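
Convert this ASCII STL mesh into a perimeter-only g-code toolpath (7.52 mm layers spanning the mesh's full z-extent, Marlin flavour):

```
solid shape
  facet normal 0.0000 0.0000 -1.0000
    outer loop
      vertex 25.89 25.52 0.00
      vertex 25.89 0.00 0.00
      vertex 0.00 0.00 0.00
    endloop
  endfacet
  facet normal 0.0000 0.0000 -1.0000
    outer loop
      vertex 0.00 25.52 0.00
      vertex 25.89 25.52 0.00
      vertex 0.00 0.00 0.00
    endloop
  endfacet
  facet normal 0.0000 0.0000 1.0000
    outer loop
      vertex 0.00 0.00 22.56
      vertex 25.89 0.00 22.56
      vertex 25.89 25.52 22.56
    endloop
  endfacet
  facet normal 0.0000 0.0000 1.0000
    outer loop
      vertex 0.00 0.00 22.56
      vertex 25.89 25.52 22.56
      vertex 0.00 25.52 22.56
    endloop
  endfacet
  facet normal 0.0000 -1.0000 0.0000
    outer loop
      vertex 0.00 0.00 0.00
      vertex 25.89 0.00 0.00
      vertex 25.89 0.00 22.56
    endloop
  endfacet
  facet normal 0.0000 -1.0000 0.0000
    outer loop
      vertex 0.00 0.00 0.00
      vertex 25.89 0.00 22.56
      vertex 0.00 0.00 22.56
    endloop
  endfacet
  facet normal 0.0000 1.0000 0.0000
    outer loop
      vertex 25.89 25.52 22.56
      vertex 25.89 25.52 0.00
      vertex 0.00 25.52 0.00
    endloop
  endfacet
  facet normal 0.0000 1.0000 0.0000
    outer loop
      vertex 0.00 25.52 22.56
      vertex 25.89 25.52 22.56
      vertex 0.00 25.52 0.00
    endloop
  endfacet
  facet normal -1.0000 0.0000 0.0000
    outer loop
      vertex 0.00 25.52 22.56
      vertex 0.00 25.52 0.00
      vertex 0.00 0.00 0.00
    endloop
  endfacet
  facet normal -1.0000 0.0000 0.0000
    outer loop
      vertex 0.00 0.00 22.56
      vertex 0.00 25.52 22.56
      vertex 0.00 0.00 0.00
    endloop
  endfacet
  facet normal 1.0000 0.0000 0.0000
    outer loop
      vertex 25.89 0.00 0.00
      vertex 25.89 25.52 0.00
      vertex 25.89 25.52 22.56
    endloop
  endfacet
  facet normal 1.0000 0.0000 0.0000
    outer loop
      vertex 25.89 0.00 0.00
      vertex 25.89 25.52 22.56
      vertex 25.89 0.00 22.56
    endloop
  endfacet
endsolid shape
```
; perimeter-only toolpath
G21 ; units = mm
G90 ; absolute positioning
G28 ; home
; layer 1
G0 Z7.52
G0 X0.00 Y0.00
G1 X25.89 Y0.00
G1 X25.89 Y25.52
G1 X0.00 Y25.52
G1 X0.00 Y0.00
; layer 2
G0 Z15.04
G0 X0.00 Y0.00
G1 X25.89 Y0.00
G1 X25.89 Y25.52
G1 X0.00 Y25.52
G1 X0.00 Y0.00
; layer 3
G0 Z22.56
G0 X0.00 Y0.00
G1 X25.89 Y0.00
G1 X25.89 Y25.52
G1 X0.00 Y25.52
G1 X0.00 Y0.00
M2 ; end

The solid is a rectangular box, roughly 25.9 × 25.5 mm footprint and 22.6 mm tall. Slicing at Δz = 7.52 mm — 3 equal slices spanning the solid's height, so layer i sits at z = i·h/3 — gives 3 non-empty perimeters. Each is a 4-segment closed polygon; G0 lifts to the layer z and rapids to the start vertex, then G1 traces the edges.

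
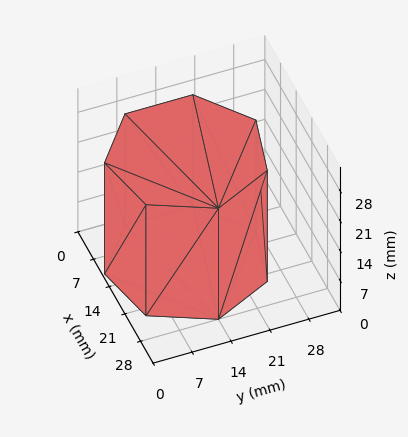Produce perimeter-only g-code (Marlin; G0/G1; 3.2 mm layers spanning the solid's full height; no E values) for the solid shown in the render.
Reading the render: the shape is a regular 7-sided prism (a cylinder approximated with 7 flat sides), circumscribed radius ≈ 14 mm, height ≈ 26 mm (dimensions read to the nearest mm from the axis ticks). For the g-code, the solid's height is divided into equal slices at the stated Δz and each level perimeter traced with G1 moves after a G0 lift.

; perimeter-only toolpath
G21 ; units = mm
G90 ; absolute positioning
G28 ; home
; layer 1
G0 Z3.2
G0 X28.0 Y14.0
G1 X22.7 Y24.9
G1 X10.9 Y27.6
G1 X1.4 Y20.1
G1 X1.4 Y7.9
G1 X10.9 Y0.4
G1 X22.7 Y3.1
G1 X28.0 Y14.0
; layer 2
G0 Z6.5
G0 X28.0 Y14.0
G1 X22.7 Y24.9
G1 X10.9 Y27.6
G1 X1.4 Y20.1
G1 X1.4 Y7.9
G1 X10.9 Y0.4
G1 X22.7 Y3.1
G1 X28.0 Y14.0
; layer 3
G0 Z9.8
G0 X28.0 Y14.0
G1 X22.7 Y24.9
G1 X10.9 Y27.6
G1 X1.4 Y20.1
G1 X1.4 Y7.9
G1 X10.9 Y0.4
G1 X22.7 Y3.1
G1 X28.0 Y14.0
; layer 4
G0 Z13.0
G0 X28.0 Y14.0
G1 X22.7 Y24.9
G1 X10.9 Y27.6
G1 X1.4 Y20.1
G1 X1.4 Y7.9
G1 X10.9 Y0.4
G1 X22.7 Y3.1
G1 X28.0 Y14.0
; layer 5
G0 Z16.2
G0 X28.0 Y14.0
G1 X22.7 Y24.9
G1 X10.9 Y27.6
G1 X1.4 Y20.1
G1 X1.4 Y7.9
G1 X10.9 Y0.4
G1 X22.7 Y3.1
G1 X28.0 Y14.0
; layer 6
G0 Z19.5
G0 X28.0 Y14.0
G1 X22.7 Y24.9
G1 X10.9 Y27.6
G1 X1.4 Y20.1
G1 X1.4 Y7.9
G1 X10.9 Y0.4
G1 X22.7 Y3.1
G1 X28.0 Y14.0
; layer 7
G0 Z22.8
G0 X28.0 Y14.0
G1 X22.7 Y24.9
G1 X10.9 Y27.6
G1 X1.4 Y20.1
G1 X1.4 Y7.9
G1 X10.9 Y0.4
G1 X22.7 Y3.1
G1 X28.0 Y14.0
; layer 8
G0 Z26.0
G0 X28.0 Y14.0
G1 X22.7 Y24.9
G1 X10.9 Y27.6
G1 X1.4 Y20.1
G1 X1.4 Y7.9
G1 X10.9 Y0.4
G1 X22.7 Y3.1
G1 X28.0 Y14.0
M2 ; end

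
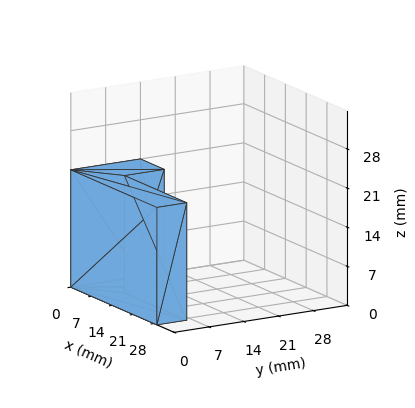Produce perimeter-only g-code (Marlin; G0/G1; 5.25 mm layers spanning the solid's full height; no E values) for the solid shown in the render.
Reading the render: the shape is an L-shaped prism: outer 29 × 14 mm, arm thicknesses ≈ 6 mm (horizontal) and 8 mm (vertical), extruded 21 mm in z (dimensions read to the nearest mm from the axis ticks). For the g-code, the solid's height is divided into equal slices at the stated Δz and each level perimeter traced with G1 moves after a G0 lift.

; perimeter-only toolpath
G21 ; units = mm
G90 ; absolute positioning
G28 ; home
; layer 1
G0 Z5.25
G0 X0.00 Y0.00
G1 X29.00 Y0.00
G1 X29.00 Y6.00
G1 X8.00 Y6.00
G1 X8.00 Y14.00
G1 X0.00 Y14.00
G1 X0.00 Y0.00
; layer 2
G0 Z10.50
G0 X0.00 Y0.00
G1 X29.00 Y0.00
G1 X29.00 Y6.00
G1 X8.00 Y6.00
G1 X8.00 Y14.00
G1 X0.00 Y14.00
G1 X0.00 Y0.00
; layer 3
G0 Z15.75
G0 X0.00 Y0.00
G1 X29.00 Y0.00
G1 X29.00 Y6.00
G1 X8.00 Y6.00
G1 X8.00 Y14.00
G1 X0.00 Y14.00
G1 X0.00 Y0.00
; layer 4
G0 Z21.00
G0 X0.00 Y0.00
G1 X29.00 Y0.00
G1 X29.00 Y6.00
G1 X8.00 Y6.00
G1 X8.00 Y14.00
G1 X0.00 Y14.00
G1 X0.00 Y0.00
M2 ; end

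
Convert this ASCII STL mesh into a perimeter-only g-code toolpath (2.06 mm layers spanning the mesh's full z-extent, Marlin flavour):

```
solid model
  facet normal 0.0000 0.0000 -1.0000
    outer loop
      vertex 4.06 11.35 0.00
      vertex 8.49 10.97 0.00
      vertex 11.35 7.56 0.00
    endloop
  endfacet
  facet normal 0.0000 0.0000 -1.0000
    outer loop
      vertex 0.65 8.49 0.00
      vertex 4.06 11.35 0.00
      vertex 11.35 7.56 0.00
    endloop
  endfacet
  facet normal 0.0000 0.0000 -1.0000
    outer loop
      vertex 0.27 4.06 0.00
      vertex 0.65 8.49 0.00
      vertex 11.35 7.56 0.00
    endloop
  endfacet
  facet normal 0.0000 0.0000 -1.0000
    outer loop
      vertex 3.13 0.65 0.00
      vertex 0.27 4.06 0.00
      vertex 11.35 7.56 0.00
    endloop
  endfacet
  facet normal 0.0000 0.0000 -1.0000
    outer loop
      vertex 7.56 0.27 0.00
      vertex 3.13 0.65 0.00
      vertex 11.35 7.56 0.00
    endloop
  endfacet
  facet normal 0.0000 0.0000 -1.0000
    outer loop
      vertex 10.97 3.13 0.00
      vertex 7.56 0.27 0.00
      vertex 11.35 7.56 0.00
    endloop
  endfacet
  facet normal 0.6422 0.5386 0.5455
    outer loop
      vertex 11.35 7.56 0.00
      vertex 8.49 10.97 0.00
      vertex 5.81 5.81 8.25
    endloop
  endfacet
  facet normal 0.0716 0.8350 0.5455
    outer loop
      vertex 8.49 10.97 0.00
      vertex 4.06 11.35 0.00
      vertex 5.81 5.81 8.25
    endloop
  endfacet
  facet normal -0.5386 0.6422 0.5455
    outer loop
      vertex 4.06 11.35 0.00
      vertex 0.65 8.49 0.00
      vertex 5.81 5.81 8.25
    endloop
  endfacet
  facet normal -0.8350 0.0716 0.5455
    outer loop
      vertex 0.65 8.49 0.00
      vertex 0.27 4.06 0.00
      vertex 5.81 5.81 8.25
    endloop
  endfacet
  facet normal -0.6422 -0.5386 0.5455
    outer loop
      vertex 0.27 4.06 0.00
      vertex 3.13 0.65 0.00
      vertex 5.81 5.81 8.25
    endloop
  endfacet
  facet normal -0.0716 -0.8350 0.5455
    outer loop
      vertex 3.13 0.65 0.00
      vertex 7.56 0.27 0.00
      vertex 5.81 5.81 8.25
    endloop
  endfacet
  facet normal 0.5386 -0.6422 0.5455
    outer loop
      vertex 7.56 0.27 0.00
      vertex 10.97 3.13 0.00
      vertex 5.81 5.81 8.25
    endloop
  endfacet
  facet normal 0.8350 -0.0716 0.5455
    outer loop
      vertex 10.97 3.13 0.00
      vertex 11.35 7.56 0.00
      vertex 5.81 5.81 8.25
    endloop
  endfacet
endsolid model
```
; perimeter-only toolpath
G21 ; units = mm
G90 ; absolute positioning
G28 ; home
; layer 1
G0 Z2.06
G0 X9.96 Y7.12
G1 X7.82 Y9.68
G1 X4.50 Y9.96
G1 X1.94 Y7.82
G1 X1.65 Y4.50
G1 X3.80 Y1.94
G1 X7.12 Y1.65
G1 X9.68 Y3.80
G1 X9.96 Y7.12
; layer 2
G0 Z4.12
G0 X8.58 Y6.68
G1 X7.15 Y8.39
G1 X4.93 Y8.58
G1 X3.23 Y7.15
G1 X3.04 Y4.93
G1 X4.47 Y3.23
G1 X6.68 Y3.04
G1 X8.39 Y4.47
G1 X8.58 Y6.68
; layer 3
G0 Z6.19
G0 X7.20 Y6.25
G1 X6.48 Y7.10
G1 X5.37 Y7.20
G1 X4.52 Y6.48
G1 X4.42 Y5.37
G1 X5.14 Y4.52
G1 X6.25 Y4.42
G1 X7.10 Y5.14
G1 X7.20 Y6.25
M2 ; end

The solid is a regular 8-sided pyramid, base circumscribed radius ≈ 5.81 mm, apex at z ≈ 8.25 mm. Slicing at Δz = 2.06 mm — 4 equal slices spanning the solid's height, so layer i sits at z = i·h/4 — gives 3 non-empty perimeters. Each is a 8-segment closed polygon; G0 lifts to the layer z and rapids to the start vertex, then G1 traces the edges. The cross-section shrinks linearly with z (the slice at the apex is degenerate and omitted).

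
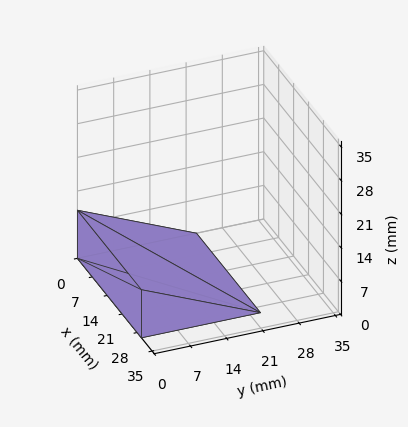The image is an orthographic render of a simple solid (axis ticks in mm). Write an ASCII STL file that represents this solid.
Reading the render: the shape is a wedge (ramp): 30 × 23 mm base, rising to 10 mm along the y=0 edge and sloping linearly to z=0 at y=23 (dimensions read to the nearest mm from the axis ticks). For the STL, each face is triangulated and given an outward normal.

solid part
  facet normal 0.0000 0.0000 -1.0000
    outer loop
      vertex 30.0 23.0 0.0
      vertex 30.0 0.0 0.0
      vertex 0.0 0.0 0.0
    endloop
  endfacet
  facet normal 0.0000 0.0000 -1.0000
    outer loop
      vertex 0.0 23.0 0.0
      vertex 30.0 23.0 0.0
      vertex 0.0 0.0 0.0
    endloop
  endfacet
  facet normal 0.0000 -1.0000 0.0000
    outer loop
      vertex 0.0 0.0 0.0
      vertex 30.0 0.0 0.0
      vertex 30.0 0.0 10.0
    endloop
  endfacet
  facet normal 0.0000 -1.0000 0.0000
    outer loop
      vertex 0.0 0.0 0.0
      vertex 30.0 0.0 10.0
      vertex 0.0 0.0 10.0
    endloop
  endfacet
  facet normal 0.0000 0.3987 0.9171
    outer loop
      vertex 0.0 0.0 10.0
      vertex 30.0 0.0 10.0
      vertex 30.0 23.0 0.0
    endloop
  endfacet
  facet normal 0.0000 0.3987 0.9171
    outer loop
      vertex 0.0 0.0 10.0
      vertex 30.0 23.0 0.0
      vertex 0.0 23.0 0.0
    endloop
  endfacet
  facet normal -1.0000 0.0000 0.0000
    outer loop
      vertex 0.0 0.0 10.0
      vertex 0.0 23.0 0.0
      vertex 0.0 0.0 0.0
    endloop
  endfacet
  facet normal 1.0000 0.0000 0.0000
    outer loop
      vertex 30.0 0.0 0.0
      vertex 30.0 23.0 0.0
      vertex 30.0 0.0 10.0
    endloop
  endfacet
endsolid part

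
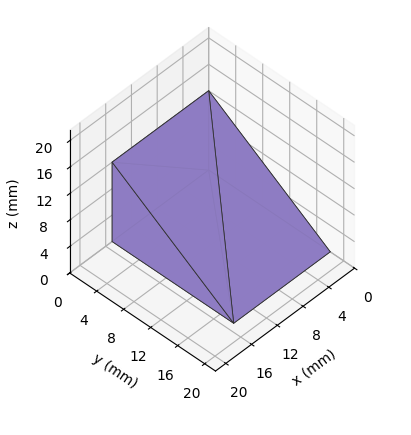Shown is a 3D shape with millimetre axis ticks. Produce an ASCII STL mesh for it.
Reading the render: the shape is a wedge (ramp): 15 × 18 mm base, rising to 12 mm along the y=0 edge and sloping linearly to z=0 at y=18 (dimensions read to the nearest mm from the axis ticks). For the STL, each face is triangulated and given an outward normal.

solid part
  facet normal 0.0000 0.0000 -1.0000
    outer loop
      vertex 15.000 18.000 0.000
      vertex 15.000 0.000 0.000
      vertex 0.000 0.000 0.000
    endloop
  endfacet
  facet normal 0.0000 0.0000 -1.0000
    outer loop
      vertex 0.000 18.000 0.000
      vertex 15.000 18.000 0.000
      vertex 0.000 0.000 0.000
    endloop
  endfacet
  facet normal 0.0000 -1.0000 0.0000
    outer loop
      vertex 0.000 0.000 0.000
      vertex 15.000 0.000 0.000
      vertex 15.000 0.000 12.000
    endloop
  endfacet
  facet normal 0.0000 -1.0000 0.0000
    outer loop
      vertex 0.000 0.000 0.000
      vertex 15.000 0.000 12.000
      vertex 0.000 0.000 12.000
    endloop
  endfacet
  facet normal 0.0000 0.5547 0.8321
    outer loop
      vertex 0.000 0.000 12.000
      vertex 15.000 0.000 12.000
      vertex 15.000 18.000 0.000
    endloop
  endfacet
  facet normal 0.0000 0.5547 0.8321
    outer loop
      vertex 0.000 0.000 12.000
      vertex 15.000 18.000 0.000
      vertex 0.000 18.000 0.000
    endloop
  endfacet
  facet normal -1.0000 0.0000 0.0000
    outer loop
      vertex 0.000 0.000 12.000
      vertex 0.000 18.000 0.000
      vertex 0.000 0.000 0.000
    endloop
  endfacet
  facet normal 1.0000 0.0000 0.0000
    outer loop
      vertex 15.000 0.000 0.000
      vertex 15.000 18.000 0.000
      vertex 15.000 0.000 12.000
    endloop
  endfacet
endsolid part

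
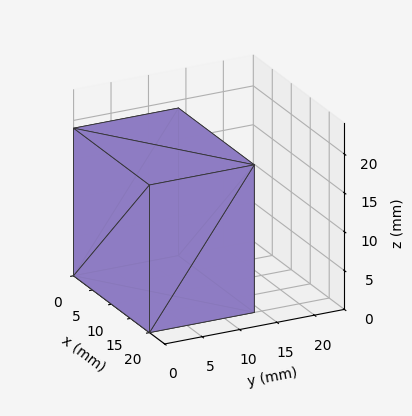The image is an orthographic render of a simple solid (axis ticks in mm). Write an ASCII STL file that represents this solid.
Reading the render: the shape is a rectangular box, roughly 20 × 14 mm footprint and 19 mm tall (dimensions read to the nearest mm from the axis ticks). For the STL, each face is triangulated and given an outward normal.

solid part
  facet normal 0.0000 0.0000 -1.0000
    outer loop
      vertex 20.000 14.000 0.000
      vertex 20.000 0.000 0.000
      vertex 0.000 0.000 0.000
    endloop
  endfacet
  facet normal 0.0000 0.0000 -1.0000
    outer loop
      vertex 0.000 14.000 0.000
      vertex 20.000 14.000 0.000
      vertex 0.000 0.000 0.000
    endloop
  endfacet
  facet normal 0.0000 0.0000 1.0000
    outer loop
      vertex 0.000 0.000 19.000
      vertex 20.000 0.000 19.000
      vertex 20.000 14.000 19.000
    endloop
  endfacet
  facet normal 0.0000 0.0000 1.0000
    outer loop
      vertex 0.000 0.000 19.000
      vertex 20.000 14.000 19.000
      vertex 0.000 14.000 19.000
    endloop
  endfacet
  facet normal 0.0000 -1.0000 0.0000
    outer loop
      vertex 0.000 0.000 0.000
      vertex 20.000 0.000 0.000
      vertex 20.000 0.000 19.000
    endloop
  endfacet
  facet normal 0.0000 -1.0000 0.0000
    outer loop
      vertex 0.000 0.000 0.000
      vertex 20.000 0.000 19.000
      vertex 0.000 0.000 19.000
    endloop
  endfacet
  facet normal 0.0000 1.0000 0.0000
    outer loop
      vertex 20.000 14.000 19.000
      vertex 20.000 14.000 0.000
      vertex 0.000 14.000 0.000
    endloop
  endfacet
  facet normal 0.0000 1.0000 0.0000
    outer loop
      vertex 0.000 14.000 19.000
      vertex 20.000 14.000 19.000
      vertex 0.000 14.000 0.000
    endloop
  endfacet
  facet normal -1.0000 0.0000 0.0000
    outer loop
      vertex 0.000 14.000 19.000
      vertex 0.000 14.000 0.000
      vertex 0.000 0.000 0.000
    endloop
  endfacet
  facet normal -1.0000 0.0000 0.0000
    outer loop
      vertex 0.000 0.000 19.000
      vertex 0.000 14.000 19.000
      vertex 0.000 0.000 0.000
    endloop
  endfacet
  facet normal 1.0000 0.0000 0.0000
    outer loop
      vertex 20.000 0.000 0.000
      vertex 20.000 14.000 0.000
      vertex 20.000 14.000 19.000
    endloop
  endfacet
  facet normal 1.0000 0.0000 0.0000
    outer loop
      vertex 20.000 0.000 0.000
      vertex 20.000 14.000 19.000
      vertex 20.000 0.000 19.000
    endloop
  endfacet
endsolid part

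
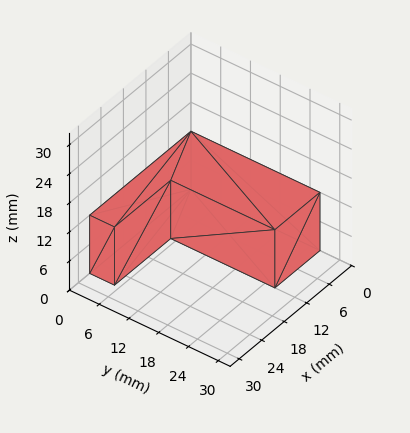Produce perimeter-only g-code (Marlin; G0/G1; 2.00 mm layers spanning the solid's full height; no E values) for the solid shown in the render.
Reading the render: the shape is an L-shaped prism: outer 27 × 26 mm, arm thicknesses ≈ 5 mm (horizontal) and 12 mm (vertical), extruded 12 mm in z (dimensions read to the nearest mm from the axis ticks). For the g-code, the solid's height is divided into equal slices at the stated Δz and each level perimeter traced with G1 moves after a G0 lift.

; perimeter-only toolpath
G21 ; units = mm
G90 ; absolute positioning
G28 ; home
; layer 1
G0 Z2.00
G0 X0.00 Y0.00
G1 X27.00 Y0.00
G1 X27.00 Y5.00
G1 X12.00 Y5.00
G1 X12.00 Y26.00
G1 X0.00 Y26.00
G1 X0.00 Y0.00
; layer 2
G0 Z4.00
G0 X0.00 Y0.00
G1 X27.00 Y0.00
G1 X27.00 Y5.00
G1 X12.00 Y5.00
G1 X12.00 Y26.00
G1 X0.00 Y26.00
G1 X0.00 Y0.00
; layer 3
G0 Z6.00
G0 X0.00 Y0.00
G1 X27.00 Y0.00
G1 X27.00 Y5.00
G1 X12.00 Y5.00
G1 X12.00 Y26.00
G1 X0.00 Y26.00
G1 X0.00 Y0.00
; layer 4
G0 Z8.00
G0 X0.00 Y0.00
G1 X27.00 Y0.00
G1 X27.00 Y5.00
G1 X12.00 Y5.00
G1 X12.00 Y26.00
G1 X0.00 Y26.00
G1 X0.00 Y0.00
; layer 5
G0 Z10.00
G0 X0.00 Y0.00
G1 X27.00 Y0.00
G1 X27.00 Y5.00
G1 X12.00 Y5.00
G1 X12.00 Y26.00
G1 X0.00 Y26.00
G1 X0.00 Y0.00
; layer 6
G0 Z12.00
G0 X0.00 Y0.00
G1 X27.00 Y0.00
G1 X27.00 Y5.00
G1 X12.00 Y5.00
G1 X12.00 Y26.00
G1 X0.00 Y26.00
G1 X0.00 Y0.00
M2 ; end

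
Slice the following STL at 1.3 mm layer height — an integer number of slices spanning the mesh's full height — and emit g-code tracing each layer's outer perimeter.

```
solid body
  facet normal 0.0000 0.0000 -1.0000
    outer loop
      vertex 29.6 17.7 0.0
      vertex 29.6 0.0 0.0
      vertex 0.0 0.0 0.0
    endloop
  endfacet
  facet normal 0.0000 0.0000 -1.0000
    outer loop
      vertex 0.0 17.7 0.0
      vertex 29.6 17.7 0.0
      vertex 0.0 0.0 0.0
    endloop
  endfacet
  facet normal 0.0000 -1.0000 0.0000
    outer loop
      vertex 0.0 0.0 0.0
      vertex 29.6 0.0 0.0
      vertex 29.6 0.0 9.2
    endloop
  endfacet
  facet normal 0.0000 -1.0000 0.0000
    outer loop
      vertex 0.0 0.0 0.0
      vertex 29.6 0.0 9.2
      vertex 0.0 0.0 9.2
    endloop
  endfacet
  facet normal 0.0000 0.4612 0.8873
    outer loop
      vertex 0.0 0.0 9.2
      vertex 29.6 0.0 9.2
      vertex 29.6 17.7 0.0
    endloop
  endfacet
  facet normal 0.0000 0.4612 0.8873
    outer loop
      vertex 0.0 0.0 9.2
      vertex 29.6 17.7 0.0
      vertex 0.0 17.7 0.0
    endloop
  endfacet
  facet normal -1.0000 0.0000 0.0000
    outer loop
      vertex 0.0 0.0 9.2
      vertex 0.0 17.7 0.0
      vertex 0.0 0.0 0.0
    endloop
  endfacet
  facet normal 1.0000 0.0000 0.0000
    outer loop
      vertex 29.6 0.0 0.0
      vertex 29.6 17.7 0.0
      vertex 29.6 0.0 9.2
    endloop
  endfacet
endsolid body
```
; perimeter-only toolpath
G21 ; units = mm
G90 ; absolute positioning
G28 ; home
; layer 1
G0 Z1.3
G0 X0.0 Y0.0
G1 X29.6 Y0.0
G1 X29.6 Y15.2
G1 X0.0 Y15.2
G1 X0.0 Y0.0
; layer 2
G0 Z2.6
G0 X0.0 Y0.0
G1 X29.6 Y0.0
G1 X29.6 Y12.6
G1 X0.0 Y12.6
G1 X0.0 Y0.0
; layer 3
G0 Z3.9
G0 X0.0 Y0.0
G1 X29.6 Y0.0
G1 X29.6 Y10.1
G1 X0.0 Y10.1
G1 X0.0 Y0.0
; layer 4
G0 Z5.3
G0 X0.0 Y0.0
G1 X29.6 Y0.0
G1 X29.6 Y7.6
G1 X0.0 Y7.6
G1 X0.0 Y0.0
; layer 5
G0 Z6.6
G0 X0.0 Y0.0
G1 X29.6 Y0.0
G1 X29.6 Y5.1
G1 X0.0 Y5.1
G1 X0.0 Y0.0
; layer 6
G0 Z7.9
G0 X0.0 Y0.0
G1 X29.6 Y0.0
G1 X29.6 Y2.5
G1 X0.0 Y2.5
G1 X0.0 Y0.0
M2 ; end

The solid is a wedge (ramp): 29.6 × 17.7 mm base, rising to 9.2 mm along the y=0 edge and sloping linearly to z=0 at y=17.7. Slicing at Δz = 1.3 mm — 7 equal slices spanning the solid's height, so layer i sits at z = i·h/7 — gives 6 non-empty perimeters. Each is a 4-segment closed polygon; G0 lifts to the layer z and rapids to the start vertex, then G1 traces the edges. The cross-section shrinks linearly with z (the slice at the apex is degenerate and omitted).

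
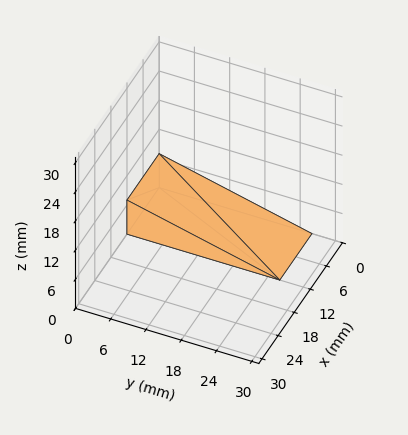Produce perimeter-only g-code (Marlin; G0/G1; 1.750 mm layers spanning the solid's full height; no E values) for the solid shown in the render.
Reading the render: the shape is a wedge (ramp): 12 × 26 mm base, rising to 7 mm along the y=0 edge and sloping linearly to z=0 at y=26 (dimensions read to the nearest mm from the axis ticks). For the g-code, the solid's height is divided into equal slices at the stated Δz and each level perimeter traced with G1 moves after a G0 lift.

; perimeter-only toolpath
G21 ; units = mm
G90 ; absolute positioning
G28 ; home
; layer 1
G0 Z1.750
G0 X0.000 Y0.000
G1 X12.000 Y0.000
G1 X12.000 Y19.500
G1 X0.000 Y19.500
G1 X0.000 Y0.000
; layer 2
G0 Z3.500
G0 X0.000 Y0.000
G1 X12.000 Y0.000
G1 X12.000 Y13.000
G1 X0.000 Y13.000
G1 X0.000 Y0.000
; layer 3
G0 Z5.250
G0 X0.000 Y0.000
G1 X12.000 Y0.000
G1 X12.000 Y6.500
G1 X0.000 Y6.500
G1 X0.000 Y0.000
M2 ; end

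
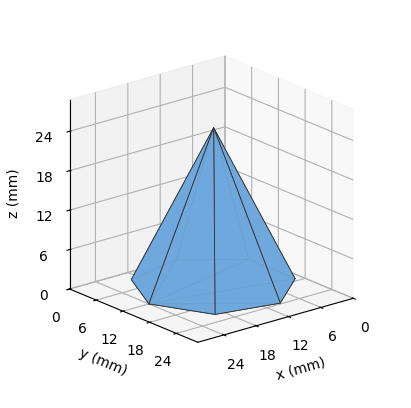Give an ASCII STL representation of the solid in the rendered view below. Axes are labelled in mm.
Reading the render: the shape is a regular 7-sided pyramid, base circumscribed radius ≈ 12 mm, apex at z ≈ 24 mm (dimensions read to the nearest mm from the axis ticks). For the STL, each face is triangulated and given an outward normal.

solid part
  facet normal 0.0000 0.0000 -1.0000
    outer loop
      vertex 9.3 23.7 0.0
      vertex 19.5 21.4 0.0
      vertex 24.0 12.0 0.0
    endloop
  endfacet
  facet normal 0.0000 0.0000 -1.0000
    outer loop
      vertex 1.2 17.2 0.0
      vertex 9.3 23.7 0.0
      vertex 24.0 12.0 0.0
    endloop
  endfacet
  facet normal 0.0000 0.0000 -1.0000
    outer loop
      vertex 1.2 6.8 0.0
      vertex 1.2 17.2 0.0
      vertex 24.0 12.0 0.0
    endloop
  endfacet
  facet normal 0.0000 0.0000 -1.0000
    outer loop
      vertex 9.3 0.3 0.0
      vertex 1.2 6.8 0.0
      vertex 24.0 12.0 0.0
    endloop
  endfacet
  facet normal 0.0000 0.0000 -1.0000
    outer loop
      vertex 19.5 2.6 0.0
      vertex 9.3 0.3 0.0
      vertex 24.0 12.0 0.0
    endloop
  endfacet
  facet normal 0.8222 0.3936 0.4111
    outer loop
      vertex 24.0 12.0 0.0
      vertex 19.5 21.4 0.0
      vertex 12.0 12.0 24.0
    endloop
  endfacet
  facet normal 0.2005 0.8893 0.4110
    outer loop
      vertex 19.5 21.4 0.0
      vertex 9.3 23.7 0.0
      vertex 12.0 12.0 24.0
    endloop
  endfacet
  facet normal -0.5706 0.7111 0.4108
    outer loop
      vertex 9.3 23.7 0.0
      vertex 1.2 17.2 0.0
      vertex 12.0 12.0 24.0
    endloop
  endfacet
  facet normal -0.9119 0.0000 0.4104
    outer loop
      vertex 1.2 17.2 0.0
      vertex 1.2 6.8 0.0
      vertex 12.0 12.0 24.0
    endloop
  endfacet
  facet normal -0.5706 -0.7111 0.4108
    outer loop
      vertex 1.2 6.8 0.0
      vertex 9.3 0.3 0.0
      vertex 12.0 12.0 24.0
    endloop
  endfacet
  facet normal 0.2005 -0.8893 0.4110
    outer loop
      vertex 9.3 0.3 0.0
      vertex 19.5 2.6 0.0
      vertex 12.0 12.0 24.0
    endloop
  endfacet
  facet normal 0.8222 -0.3936 0.4111
    outer loop
      vertex 19.5 2.6 0.0
      vertex 24.0 12.0 0.0
      vertex 12.0 12.0 24.0
    endloop
  endfacet
endsolid part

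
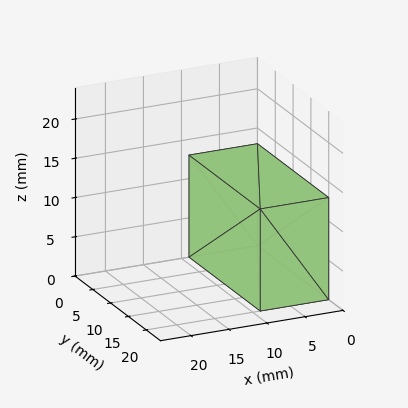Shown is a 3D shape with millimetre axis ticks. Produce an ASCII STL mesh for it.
Reading the render: the shape is a rectangular box, roughly 9 × 20 mm footprint and 13 mm tall (dimensions read to the nearest mm from the axis ticks). For the STL, each face is triangulated and given an outward normal.

solid part
  facet normal 0.0000 0.0000 -1.0000
    outer loop
      vertex 9.000 20.000 0.000
      vertex 9.000 0.000 0.000
      vertex 0.000 0.000 0.000
    endloop
  endfacet
  facet normal 0.0000 0.0000 -1.0000
    outer loop
      vertex 0.000 20.000 0.000
      vertex 9.000 20.000 0.000
      vertex 0.000 0.000 0.000
    endloop
  endfacet
  facet normal 0.0000 0.0000 1.0000
    outer loop
      vertex 0.000 0.000 13.000
      vertex 9.000 0.000 13.000
      vertex 9.000 20.000 13.000
    endloop
  endfacet
  facet normal 0.0000 0.0000 1.0000
    outer loop
      vertex 0.000 0.000 13.000
      vertex 9.000 20.000 13.000
      vertex 0.000 20.000 13.000
    endloop
  endfacet
  facet normal 0.0000 -1.0000 0.0000
    outer loop
      vertex 0.000 0.000 0.000
      vertex 9.000 0.000 0.000
      vertex 9.000 0.000 13.000
    endloop
  endfacet
  facet normal 0.0000 -1.0000 0.0000
    outer loop
      vertex 0.000 0.000 0.000
      vertex 9.000 0.000 13.000
      vertex 0.000 0.000 13.000
    endloop
  endfacet
  facet normal 0.0000 1.0000 0.0000
    outer loop
      vertex 9.000 20.000 13.000
      vertex 9.000 20.000 0.000
      vertex 0.000 20.000 0.000
    endloop
  endfacet
  facet normal 0.0000 1.0000 0.0000
    outer loop
      vertex 0.000 20.000 13.000
      vertex 9.000 20.000 13.000
      vertex 0.000 20.000 0.000
    endloop
  endfacet
  facet normal -1.0000 0.0000 0.0000
    outer loop
      vertex 0.000 20.000 13.000
      vertex 0.000 20.000 0.000
      vertex 0.000 0.000 0.000
    endloop
  endfacet
  facet normal -1.0000 0.0000 0.0000
    outer loop
      vertex 0.000 0.000 13.000
      vertex 0.000 20.000 13.000
      vertex 0.000 0.000 0.000
    endloop
  endfacet
  facet normal 1.0000 0.0000 0.0000
    outer loop
      vertex 9.000 0.000 0.000
      vertex 9.000 20.000 0.000
      vertex 9.000 20.000 13.000
    endloop
  endfacet
  facet normal 1.0000 0.0000 0.0000
    outer loop
      vertex 9.000 0.000 0.000
      vertex 9.000 20.000 13.000
      vertex 9.000 0.000 13.000
    endloop
  endfacet
endsolid part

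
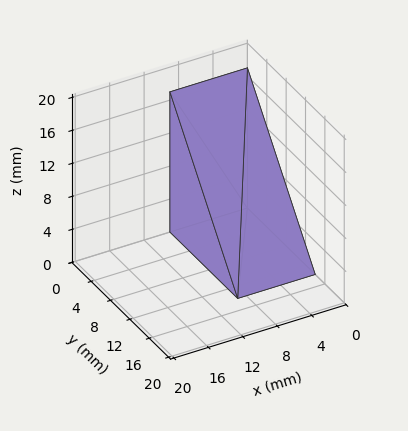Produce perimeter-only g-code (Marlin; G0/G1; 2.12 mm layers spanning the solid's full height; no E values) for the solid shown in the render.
Reading the render: the shape is a wedge (ramp): 9 × 14 mm base, rising to 17 mm along the y=0 edge and sloping linearly to z=0 at y=14 (dimensions read to the nearest mm from the axis ticks). For the g-code, the solid's height is divided into equal slices at the stated Δz and each level perimeter traced with G1 moves after a G0 lift.

; perimeter-only toolpath
G21 ; units = mm
G90 ; absolute positioning
G28 ; home
; layer 1
G0 Z2.12
G0 X0.00 Y0.00
G1 X9.00 Y0.00
G1 X9.00 Y12.25
G1 X0.00 Y12.25
G1 X0.00 Y0.00
; layer 2
G0 Z4.25
G0 X0.00 Y0.00
G1 X9.00 Y0.00
G1 X9.00 Y10.50
G1 X0.00 Y10.50
G1 X0.00 Y0.00
; layer 3
G0 Z6.38
G0 X0.00 Y0.00
G1 X9.00 Y0.00
G1 X9.00 Y8.75
G1 X0.00 Y8.75
G1 X0.00 Y0.00
; layer 4
G0 Z8.50
G0 X0.00 Y0.00
G1 X9.00 Y0.00
G1 X9.00 Y7.00
G1 X0.00 Y7.00
G1 X0.00 Y0.00
; layer 5
G0 Z10.62
G0 X0.00 Y0.00
G1 X9.00 Y0.00
G1 X9.00 Y5.25
G1 X0.00 Y5.25
G1 X0.00 Y0.00
; layer 6
G0 Z12.75
G0 X0.00 Y0.00
G1 X9.00 Y0.00
G1 X9.00 Y3.50
G1 X0.00 Y3.50
G1 X0.00 Y0.00
; layer 7
G0 Z14.88
G0 X0.00 Y0.00
G1 X9.00 Y0.00
G1 X9.00 Y1.75
G1 X0.00 Y1.75
G1 X0.00 Y0.00
M2 ; end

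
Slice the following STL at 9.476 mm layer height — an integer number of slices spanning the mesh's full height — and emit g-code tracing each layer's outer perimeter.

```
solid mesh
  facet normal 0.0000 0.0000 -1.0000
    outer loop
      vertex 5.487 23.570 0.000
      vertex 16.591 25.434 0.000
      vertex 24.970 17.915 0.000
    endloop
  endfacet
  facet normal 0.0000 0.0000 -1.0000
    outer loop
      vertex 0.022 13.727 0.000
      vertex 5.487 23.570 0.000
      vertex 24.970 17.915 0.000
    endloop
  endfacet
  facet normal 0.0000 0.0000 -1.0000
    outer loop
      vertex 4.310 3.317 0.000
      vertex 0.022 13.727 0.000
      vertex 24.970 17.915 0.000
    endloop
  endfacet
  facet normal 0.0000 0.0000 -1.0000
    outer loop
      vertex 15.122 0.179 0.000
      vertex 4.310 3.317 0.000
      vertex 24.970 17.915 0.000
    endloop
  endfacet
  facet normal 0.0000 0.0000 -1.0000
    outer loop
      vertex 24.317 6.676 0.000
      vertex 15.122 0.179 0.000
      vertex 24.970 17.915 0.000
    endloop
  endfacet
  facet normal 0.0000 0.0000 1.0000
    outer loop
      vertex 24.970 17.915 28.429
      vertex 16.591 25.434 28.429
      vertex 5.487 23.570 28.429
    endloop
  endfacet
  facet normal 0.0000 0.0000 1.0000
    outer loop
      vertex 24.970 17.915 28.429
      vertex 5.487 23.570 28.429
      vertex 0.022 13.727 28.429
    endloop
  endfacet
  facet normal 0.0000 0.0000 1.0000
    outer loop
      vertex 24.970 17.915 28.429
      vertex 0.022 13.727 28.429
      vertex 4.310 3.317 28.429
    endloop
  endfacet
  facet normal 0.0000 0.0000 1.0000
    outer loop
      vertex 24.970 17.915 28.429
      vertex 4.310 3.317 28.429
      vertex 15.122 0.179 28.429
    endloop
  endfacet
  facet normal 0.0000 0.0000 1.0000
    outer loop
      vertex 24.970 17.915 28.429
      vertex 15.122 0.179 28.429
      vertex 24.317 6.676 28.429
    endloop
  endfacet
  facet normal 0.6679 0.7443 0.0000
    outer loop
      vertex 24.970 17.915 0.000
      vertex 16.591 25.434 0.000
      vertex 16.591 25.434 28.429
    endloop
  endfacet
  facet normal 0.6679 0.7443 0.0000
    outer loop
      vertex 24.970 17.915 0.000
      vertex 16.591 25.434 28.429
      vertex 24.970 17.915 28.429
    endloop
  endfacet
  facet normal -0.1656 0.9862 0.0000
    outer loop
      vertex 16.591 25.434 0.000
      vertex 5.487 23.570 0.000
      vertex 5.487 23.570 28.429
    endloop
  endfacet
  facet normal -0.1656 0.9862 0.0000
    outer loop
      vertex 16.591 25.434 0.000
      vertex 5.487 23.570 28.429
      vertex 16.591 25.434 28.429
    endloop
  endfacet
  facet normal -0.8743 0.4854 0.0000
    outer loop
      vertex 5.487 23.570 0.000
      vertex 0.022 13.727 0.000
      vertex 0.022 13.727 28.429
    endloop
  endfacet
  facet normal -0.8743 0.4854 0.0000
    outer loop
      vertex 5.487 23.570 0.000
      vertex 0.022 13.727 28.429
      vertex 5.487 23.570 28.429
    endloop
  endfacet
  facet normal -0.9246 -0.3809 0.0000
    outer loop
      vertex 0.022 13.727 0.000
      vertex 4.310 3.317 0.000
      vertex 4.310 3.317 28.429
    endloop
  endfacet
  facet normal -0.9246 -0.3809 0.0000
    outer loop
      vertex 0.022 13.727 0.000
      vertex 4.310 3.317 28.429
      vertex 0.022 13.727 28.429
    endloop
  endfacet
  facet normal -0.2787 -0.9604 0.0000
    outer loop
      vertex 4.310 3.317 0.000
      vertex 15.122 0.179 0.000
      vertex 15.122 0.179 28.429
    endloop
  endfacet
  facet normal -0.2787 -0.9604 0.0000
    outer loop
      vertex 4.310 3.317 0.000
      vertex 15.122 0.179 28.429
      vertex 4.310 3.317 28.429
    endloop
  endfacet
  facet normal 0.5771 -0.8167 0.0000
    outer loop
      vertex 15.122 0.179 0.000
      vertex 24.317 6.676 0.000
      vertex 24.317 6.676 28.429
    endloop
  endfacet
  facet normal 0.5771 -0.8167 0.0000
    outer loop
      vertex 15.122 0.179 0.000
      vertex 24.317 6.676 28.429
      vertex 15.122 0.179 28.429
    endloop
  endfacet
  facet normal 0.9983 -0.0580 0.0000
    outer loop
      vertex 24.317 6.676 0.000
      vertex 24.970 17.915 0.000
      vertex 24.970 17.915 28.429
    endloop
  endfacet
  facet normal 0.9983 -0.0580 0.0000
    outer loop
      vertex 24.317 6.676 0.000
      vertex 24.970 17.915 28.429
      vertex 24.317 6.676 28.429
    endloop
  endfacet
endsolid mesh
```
; perimeter-only toolpath
G21 ; units = mm
G90 ; absolute positioning
G28 ; home
; layer 1
G0 Z9.476
G0 X24.970 Y17.915
G1 X16.591 Y25.434
G1 X5.487 Y23.570
G1 X0.022 Y13.727
G1 X4.310 Y3.317
G1 X15.122 Y0.179
G1 X24.317 Y6.676
G1 X24.970 Y17.915
; layer 2
G0 Z18.953
G0 X24.970 Y17.915
G1 X16.591 Y25.434
G1 X5.487 Y23.570
G1 X0.022 Y13.727
G1 X4.310 Y3.317
G1 X15.122 Y0.179
G1 X24.317 Y6.676
G1 X24.970 Y17.915
; layer 3
G0 Z28.429
G0 X24.970 Y17.915
G1 X16.591 Y25.434
G1 X5.487 Y23.570
G1 X0.022 Y13.727
G1 X4.310 Y3.317
G1 X15.122 Y0.179
G1 X24.317 Y6.676
G1 X24.970 Y17.915
M2 ; end

The solid is a regular 7-sided prism (a cylinder approximated with 7 flat sides), circumscribed radius ≈ 13 mm, height ≈ 28.4 mm. Slicing at Δz = 9.476 mm — 3 equal slices spanning the solid's height, so layer i sits at z = i·h/3 — gives 3 non-empty perimeters. Each is a 7-segment closed polygon; G0 lifts to the layer z and rapids to the start vertex, then G1 traces the edges.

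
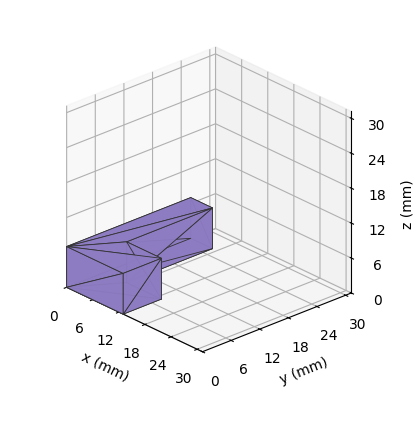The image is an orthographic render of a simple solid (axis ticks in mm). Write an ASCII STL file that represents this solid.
Reading the render: the shape is an L-shaped prism: outer 13 × 26 mm, arm thicknesses ≈ 8 mm (horizontal) and 5 mm (vertical), extruded 7 mm in z (dimensions read to the nearest mm from the axis ticks). For the STL, each face is triangulated and given an outward normal.

solid part
  facet normal 0.0000 0.0000 -1.0000
    outer loop
      vertex 13.000 8.000 0.000
      vertex 13.000 0.000 0.000
      vertex 0.000 0.000 0.000
    endloop
  endfacet
  facet normal 0.0000 0.0000 -1.0000
    outer loop
      vertex 5.000 8.000 0.000
      vertex 13.000 8.000 0.000
      vertex 0.000 0.000 0.000
    endloop
  endfacet
  facet normal 0.0000 0.0000 -1.0000
    outer loop
      vertex 5.000 26.000 0.000
      vertex 5.000 8.000 0.000
      vertex 0.000 0.000 0.000
    endloop
  endfacet
  facet normal 0.0000 0.0000 -1.0000
    outer loop
      vertex 0.000 26.000 0.000
      vertex 5.000 26.000 0.000
      vertex 0.000 0.000 0.000
    endloop
  endfacet
  facet normal 0.0000 0.0000 1.0000
    outer loop
      vertex 0.000 0.000 7.000
      vertex 13.000 0.000 7.000
      vertex 13.000 8.000 7.000
    endloop
  endfacet
  facet normal 0.0000 0.0000 1.0000
    outer loop
      vertex 0.000 0.000 7.000
      vertex 13.000 8.000 7.000
      vertex 5.000 8.000 7.000
    endloop
  endfacet
  facet normal 0.0000 0.0000 1.0000
    outer loop
      vertex 0.000 0.000 7.000
      vertex 5.000 8.000 7.000
      vertex 5.000 26.000 7.000
    endloop
  endfacet
  facet normal 0.0000 0.0000 1.0000
    outer loop
      vertex 0.000 0.000 7.000
      vertex 5.000 26.000 7.000
      vertex 0.000 26.000 7.000
    endloop
  endfacet
  facet normal 0.0000 -1.0000 0.0000
    outer loop
      vertex 0.000 0.000 0.000
      vertex 13.000 0.000 0.000
      vertex 13.000 0.000 7.000
    endloop
  endfacet
  facet normal 0.0000 -1.0000 0.0000
    outer loop
      vertex 0.000 0.000 0.000
      vertex 13.000 0.000 7.000
      vertex 0.000 0.000 7.000
    endloop
  endfacet
  facet normal 1.0000 0.0000 0.0000
    outer loop
      vertex 13.000 0.000 0.000
      vertex 13.000 8.000 0.000
      vertex 13.000 8.000 7.000
    endloop
  endfacet
  facet normal 1.0000 0.0000 0.0000
    outer loop
      vertex 13.000 0.000 0.000
      vertex 13.000 8.000 7.000
      vertex 13.000 0.000 7.000
    endloop
  endfacet
  facet normal 0.0000 1.0000 0.0000
    outer loop
      vertex 13.000 8.000 0.000
      vertex 5.000 8.000 0.000
      vertex 5.000 8.000 7.000
    endloop
  endfacet
  facet normal 0.0000 1.0000 0.0000
    outer loop
      vertex 13.000 8.000 0.000
      vertex 5.000 8.000 7.000
      vertex 13.000 8.000 7.000
    endloop
  endfacet
  facet normal 1.0000 0.0000 0.0000
    outer loop
      vertex 5.000 8.000 0.000
      vertex 5.000 26.000 0.000
      vertex 5.000 26.000 7.000
    endloop
  endfacet
  facet normal 1.0000 0.0000 0.0000
    outer loop
      vertex 5.000 8.000 0.000
      vertex 5.000 26.000 7.000
      vertex 5.000 8.000 7.000
    endloop
  endfacet
  facet normal 0.0000 1.0000 0.0000
    outer loop
      vertex 5.000 26.000 0.000
      vertex 0.000 26.000 0.000
      vertex 0.000 26.000 7.000
    endloop
  endfacet
  facet normal 0.0000 1.0000 0.0000
    outer loop
      vertex 5.000 26.000 0.000
      vertex 0.000 26.000 7.000
      vertex 5.000 26.000 7.000
    endloop
  endfacet
  facet normal -1.0000 0.0000 0.0000
    outer loop
      vertex 0.000 26.000 0.000
      vertex 0.000 0.000 0.000
      vertex 0.000 0.000 7.000
    endloop
  endfacet
  facet normal -1.0000 0.0000 0.0000
    outer loop
      vertex 0.000 26.000 0.000
      vertex 0.000 0.000 7.000
      vertex 0.000 26.000 7.000
    endloop
  endfacet
endsolid part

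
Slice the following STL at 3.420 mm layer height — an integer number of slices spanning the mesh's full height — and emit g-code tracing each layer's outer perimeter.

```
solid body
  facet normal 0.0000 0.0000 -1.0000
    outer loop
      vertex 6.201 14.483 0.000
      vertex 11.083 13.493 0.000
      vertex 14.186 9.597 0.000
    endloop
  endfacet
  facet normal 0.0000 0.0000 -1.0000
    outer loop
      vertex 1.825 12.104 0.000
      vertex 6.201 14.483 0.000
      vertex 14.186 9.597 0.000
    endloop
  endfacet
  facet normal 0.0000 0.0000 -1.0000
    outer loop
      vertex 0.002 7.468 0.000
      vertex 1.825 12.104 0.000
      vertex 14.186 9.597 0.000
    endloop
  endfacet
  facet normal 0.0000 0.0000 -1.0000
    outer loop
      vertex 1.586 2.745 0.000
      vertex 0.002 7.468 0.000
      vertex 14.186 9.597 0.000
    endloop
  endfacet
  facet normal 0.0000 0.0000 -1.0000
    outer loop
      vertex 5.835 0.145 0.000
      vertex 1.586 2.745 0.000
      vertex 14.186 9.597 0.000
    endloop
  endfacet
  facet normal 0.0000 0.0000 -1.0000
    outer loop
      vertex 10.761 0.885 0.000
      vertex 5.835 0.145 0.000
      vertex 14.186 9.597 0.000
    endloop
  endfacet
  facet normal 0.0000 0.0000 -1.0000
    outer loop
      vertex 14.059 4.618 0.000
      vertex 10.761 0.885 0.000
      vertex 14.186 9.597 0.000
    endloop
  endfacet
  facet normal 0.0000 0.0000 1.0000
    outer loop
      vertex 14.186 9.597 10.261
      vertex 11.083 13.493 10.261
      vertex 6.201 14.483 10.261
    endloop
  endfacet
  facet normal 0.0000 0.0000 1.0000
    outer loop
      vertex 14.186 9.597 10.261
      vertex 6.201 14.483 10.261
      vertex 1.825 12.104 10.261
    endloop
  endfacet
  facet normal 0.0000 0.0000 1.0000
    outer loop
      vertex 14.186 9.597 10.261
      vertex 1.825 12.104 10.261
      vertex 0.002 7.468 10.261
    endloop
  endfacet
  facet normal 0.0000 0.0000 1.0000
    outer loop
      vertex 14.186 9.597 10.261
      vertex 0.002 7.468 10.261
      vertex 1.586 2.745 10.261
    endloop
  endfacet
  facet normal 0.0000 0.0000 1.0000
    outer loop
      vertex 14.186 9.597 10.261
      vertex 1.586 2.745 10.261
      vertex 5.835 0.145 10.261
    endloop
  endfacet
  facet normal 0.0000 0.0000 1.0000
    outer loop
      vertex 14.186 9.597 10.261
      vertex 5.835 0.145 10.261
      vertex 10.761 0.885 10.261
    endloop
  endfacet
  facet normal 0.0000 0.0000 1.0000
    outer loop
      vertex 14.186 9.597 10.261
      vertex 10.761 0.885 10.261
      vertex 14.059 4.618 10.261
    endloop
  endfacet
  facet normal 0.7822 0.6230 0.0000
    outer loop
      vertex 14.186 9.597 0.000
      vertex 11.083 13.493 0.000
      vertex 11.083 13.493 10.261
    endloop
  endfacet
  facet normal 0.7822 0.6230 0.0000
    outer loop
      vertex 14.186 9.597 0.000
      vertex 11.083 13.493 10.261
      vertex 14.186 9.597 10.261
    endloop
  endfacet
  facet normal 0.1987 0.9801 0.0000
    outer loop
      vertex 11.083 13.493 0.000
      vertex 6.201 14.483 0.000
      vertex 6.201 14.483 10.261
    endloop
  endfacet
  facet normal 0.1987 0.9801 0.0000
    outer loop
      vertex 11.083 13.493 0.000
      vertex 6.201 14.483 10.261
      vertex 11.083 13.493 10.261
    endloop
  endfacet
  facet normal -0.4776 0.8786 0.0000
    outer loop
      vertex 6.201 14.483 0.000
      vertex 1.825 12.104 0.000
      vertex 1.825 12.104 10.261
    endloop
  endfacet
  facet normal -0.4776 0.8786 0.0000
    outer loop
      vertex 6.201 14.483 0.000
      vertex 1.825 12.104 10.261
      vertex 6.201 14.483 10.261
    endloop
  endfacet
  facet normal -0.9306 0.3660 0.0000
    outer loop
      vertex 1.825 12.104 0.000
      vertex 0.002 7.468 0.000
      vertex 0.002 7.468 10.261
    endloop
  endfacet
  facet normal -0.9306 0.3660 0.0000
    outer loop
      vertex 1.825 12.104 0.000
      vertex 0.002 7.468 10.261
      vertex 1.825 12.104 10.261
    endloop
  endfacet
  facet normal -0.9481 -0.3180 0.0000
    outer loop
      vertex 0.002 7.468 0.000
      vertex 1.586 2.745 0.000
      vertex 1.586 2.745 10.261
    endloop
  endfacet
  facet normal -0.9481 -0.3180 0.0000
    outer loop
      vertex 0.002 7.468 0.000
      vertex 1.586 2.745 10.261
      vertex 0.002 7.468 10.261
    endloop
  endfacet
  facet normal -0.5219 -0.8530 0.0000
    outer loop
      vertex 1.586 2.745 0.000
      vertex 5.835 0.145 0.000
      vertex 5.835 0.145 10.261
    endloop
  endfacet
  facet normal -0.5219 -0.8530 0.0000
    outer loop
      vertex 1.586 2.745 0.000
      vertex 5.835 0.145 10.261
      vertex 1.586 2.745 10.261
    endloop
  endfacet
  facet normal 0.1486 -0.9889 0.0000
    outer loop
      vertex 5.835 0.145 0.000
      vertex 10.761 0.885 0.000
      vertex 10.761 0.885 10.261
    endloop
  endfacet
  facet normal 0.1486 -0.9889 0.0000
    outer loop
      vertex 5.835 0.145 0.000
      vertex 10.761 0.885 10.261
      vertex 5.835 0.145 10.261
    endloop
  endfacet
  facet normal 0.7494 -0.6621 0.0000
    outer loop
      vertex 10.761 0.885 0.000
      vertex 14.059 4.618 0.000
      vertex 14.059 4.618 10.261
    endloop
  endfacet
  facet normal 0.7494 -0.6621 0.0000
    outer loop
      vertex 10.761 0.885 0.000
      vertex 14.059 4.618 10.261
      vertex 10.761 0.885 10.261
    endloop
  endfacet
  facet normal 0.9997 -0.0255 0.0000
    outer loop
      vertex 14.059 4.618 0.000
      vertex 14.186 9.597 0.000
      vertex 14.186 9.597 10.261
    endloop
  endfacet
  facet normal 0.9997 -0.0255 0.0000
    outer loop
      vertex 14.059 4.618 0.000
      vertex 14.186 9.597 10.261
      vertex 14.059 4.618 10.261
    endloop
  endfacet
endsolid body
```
; perimeter-only toolpath
G21 ; units = mm
G90 ; absolute positioning
G28 ; home
; layer 1
G0 Z3.420
G0 X14.186 Y9.597
G1 X11.083 Y13.493
G1 X6.201 Y14.483
G1 X1.825 Y12.104
G1 X0.002 Y7.468
G1 X1.586 Y2.745
G1 X5.835 Y0.145
G1 X10.761 Y0.885
G1 X14.059 Y4.618
G1 X14.186 Y9.597
; layer 2
G0 Z6.841
G0 X14.186 Y9.597
G1 X11.083 Y13.493
G1 X6.201 Y14.483
G1 X1.825 Y12.104
G1 X0.002 Y7.468
G1 X1.586 Y2.745
G1 X5.835 Y0.145
G1 X10.761 Y0.885
G1 X14.059 Y4.618
G1 X14.186 Y9.597
; layer 3
G0 Z10.261
G0 X14.186 Y9.597
G1 X11.083 Y13.493
G1 X6.201 Y14.483
G1 X1.825 Y12.104
G1 X0.002 Y7.468
G1 X1.586 Y2.745
G1 X5.835 Y0.145
G1 X10.761 Y0.885
G1 X14.059 Y4.618
G1 X14.186 Y9.597
M2 ; end

The solid is a regular 9-sided prism (a cylinder approximated with 9 flat sides), circumscribed radius ≈ 7.28 mm, height ≈ 10.3 mm. Slicing at Δz = 3.420 mm — 3 equal slices spanning the solid's height, so layer i sits at z = i·h/3 — gives 3 non-empty perimeters. Each is a 9-segment closed polygon; G0 lifts to the layer z and rapids to the start vertex, then G1 traces the edges.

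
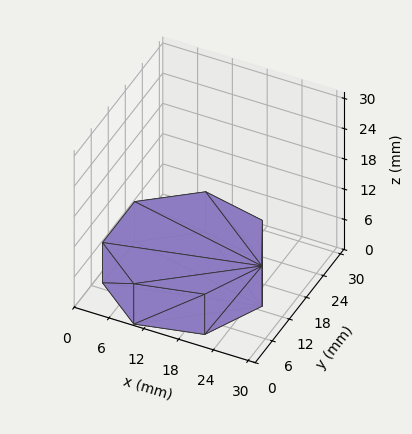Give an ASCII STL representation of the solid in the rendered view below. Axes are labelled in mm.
Reading the render: the shape is a regular 7-sided prism (a cylinder approximated with 7 flat sides), circumscribed radius ≈ 13 mm, height ≈ 8 mm (dimensions read to the nearest mm from the axis ticks). For the STL, each face is triangulated and given an outward normal.

solid part
  facet normal 0.0000 0.0000 -1.0000
    outer loop
      vertex 10.11 25.67 0.00
      vertex 21.11 23.16 0.00
      vertex 26.00 13.00 0.00
    endloop
  endfacet
  facet normal 0.0000 0.0000 -1.0000
    outer loop
      vertex 1.29 18.64 0.00
      vertex 10.11 25.67 0.00
      vertex 26.00 13.00 0.00
    endloop
  endfacet
  facet normal 0.0000 0.0000 -1.0000
    outer loop
      vertex 1.29 7.36 0.00
      vertex 1.29 18.64 0.00
      vertex 26.00 13.00 0.00
    endloop
  endfacet
  facet normal 0.0000 0.0000 -1.0000
    outer loop
      vertex 10.11 0.33 0.00
      vertex 1.29 7.36 0.00
      vertex 26.00 13.00 0.00
    endloop
  endfacet
  facet normal 0.0000 0.0000 -1.0000
    outer loop
      vertex 21.11 2.84 0.00
      vertex 10.11 0.33 0.00
      vertex 26.00 13.00 0.00
    endloop
  endfacet
  facet normal 0.0000 0.0000 1.0000
    outer loop
      vertex 26.00 13.00 8.00
      vertex 21.11 23.16 8.00
      vertex 10.11 25.67 8.00
    endloop
  endfacet
  facet normal 0.0000 0.0000 1.0000
    outer loop
      vertex 26.00 13.00 8.00
      vertex 10.11 25.67 8.00
      vertex 1.29 18.64 8.00
    endloop
  endfacet
  facet normal 0.0000 0.0000 1.0000
    outer loop
      vertex 26.00 13.00 8.00
      vertex 1.29 18.64 8.00
      vertex 1.29 7.36 8.00
    endloop
  endfacet
  facet normal 0.0000 0.0000 1.0000
    outer loop
      vertex 26.00 13.00 8.00
      vertex 1.29 7.36 8.00
      vertex 10.11 0.33 8.00
    endloop
  endfacet
  facet normal 0.0000 0.0000 1.0000
    outer loop
      vertex 26.00 13.00 8.00
      vertex 10.11 0.33 8.00
      vertex 21.11 2.84 8.00
    endloop
  endfacet
  facet normal 0.9011 0.4337 0.0000
    outer loop
      vertex 26.00 13.00 0.00
      vertex 21.11 23.16 0.00
      vertex 21.11 23.16 8.00
    endloop
  endfacet
  facet normal 0.9011 0.4337 0.0000
    outer loop
      vertex 26.00 13.00 0.00
      vertex 21.11 23.16 8.00
      vertex 26.00 13.00 8.00
    endloop
  endfacet
  facet normal 0.2225 0.9749 0.0000
    outer loop
      vertex 21.11 23.16 0.00
      vertex 10.11 25.67 0.00
      vertex 10.11 25.67 8.00
    endloop
  endfacet
  facet normal 0.2225 0.9749 0.0000
    outer loop
      vertex 21.11 23.16 0.00
      vertex 10.11 25.67 8.00
      vertex 21.11 23.16 8.00
    endloop
  endfacet
  facet normal -0.6233 0.7820 0.0000
    outer loop
      vertex 10.11 25.67 0.00
      vertex 1.29 18.64 0.00
      vertex 1.29 18.64 8.00
    endloop
  endfacet
  facet normal -0.6233 0.7820 0.0000
    outer loop
      vertex 10.11 25.67 0.00
      vertex 1.29 18.64 8.00
      vertex 10.11 25.67 8.00
    endloop
  endfacet
  facet normal -1.0000 0.0000 0.0000
    outer loop
      vertex 1.29 18.64 0.00
      vertex 1.29 7.36 0.00
      vertex 1.29 7.36 8.00
    endloop
  endfacet
  facet normal -1.0000 0.0000 0.0000
    outer loop
      vertex 1.29 18.64 0.00
      vertex 1.29 7.36 8.00
      vertex 1.29 18.64 8.00
    endloop
  endfacet
  facet normal -0.6233 -0.7820 0.0000
    outer loop
      vertex 1.29 7.36 0.00
      vertex 10.11 0.33 0.00
      vertex 10.11 0.33 8.00
    endloop
  endfacet
  facet normal -0.6233 -0.7820 0.0000
    outer loop
      vertex 1.29 7.36 0.00
      vertex 10.11 0.33 8.00
      vertex 1.29 7.36 8.00
    endloop
  endfacet
  facet normal 0.2225 -0.9749 0.0000
    outer loop
      vertex 10.11 0.33 0.00
      vertex 21.11 2.84 0.00
      vertex 21.11 2.84 8.00
    endloop
  endfacet
  facet normal 0.2225 -0.9749 0.0000
    outer loop
      vertex 10.11 0.33 0.00
      vertex 21.11 2.84 8.00
      vertex 10.11 0.33 8.00
    endloop
  endfacet
  facet normal 0.9011 -0.4337 0.0000
    outer loop
      vertex 21.11 2.84 0.00
      vertex 26.00 13.00 0.00
      vertex 26.00 13.00 8.00
    endloop
  endfacet
  facet normal 0.9011 -0.4337 0.0000
    outer loop
      vertex 21.11 2.84 0.00
      vertex 26.00 13.00 8.00
      vertex 21.11 2.84 8.00
    endloop
  endfacet
endsolid part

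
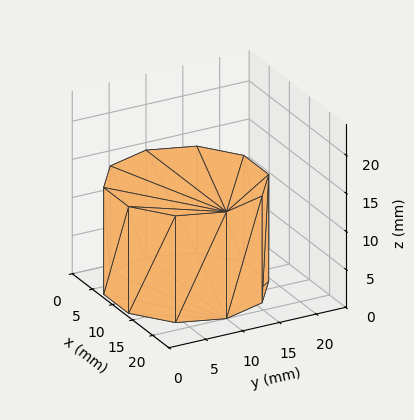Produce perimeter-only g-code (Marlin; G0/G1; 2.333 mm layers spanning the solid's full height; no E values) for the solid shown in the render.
Reading the render: the shape is a regular 10-sided prism (a cylinder approximated with 10 flat sides), circumscribed radius ≈ 10 mm, height ≈ 14 mm (dimensions read to the nearest mm from the axis ticks). For the g-code, the solid's height is divided into equal slices at the stated Δz and each level perimeter traced with G1 moves after a G0 lift.

; perimeter-only toolpath
G21 ; units = mm
G90 ; absolute positioning
G28 ; home
; layer 1
G0 Z2.333
G0 X20.000 Y10.000
G1 X18.090 Y15.878
G1 X13.090 Y19.511
G1 X6.910 Y19.511
G1 X1.910 Y15.878
G1 X0.000 Y10.000
G1 X1.910 Y4.122
G1 X6.910 Y0.489
G1 X13.090 Y0.489
G1 X18.090 Y4.122
G1 X20.000 Y10.000
; layer 2
G0 Z4.667
G0 X20.000 Y10.000
G1 X18.090 Y15.878
G1 X13.090 Y19.511
G1 X6.910 Y19.511
G1 X1.910 Y15.878
G1 X0.000 Y10.000
G1 X1.910 Y4.122
G1 X6.910 Y0.489
G1 X13.090 Y0.489
G1 X18.090 Y4.122
G1 X20.000 Y10.000
; layer 3
G0 Z7.000
G0 X20.000 Y10.000
G1 X18.090 Y15.878
G1 X13.090 Y19.511
G1 X6.910 Y19.511
G1 X1.910 Y15.878
G1 X0.000 Y10.000
G1 X1.910 Y4.122
G1 X6.910 Y0.489
G1 X13.090 Y0.489
G1 X18.090 Y4.122
G1 X20.000 Y10.000
; layer 4
G0 Z9.333
G0 X20.000 Y10.000
G1 X18.090 Y15.878
G1 X13.090 Y19.511
G1 X6.910 Y19.511
G1 X1.910 Y15.878
G1 X0.000 Y10.000
G1 X1.910 Y4.122
G1 X6.910 Y0.489
G1 X13.090 Y0.489
G1 X18.090 Y4.122
G1 X20.000 Y10.000
; layer 5
G0 Z11.667
G0 X20.000 Y10.000
G1 X18.090 Y15.878
G1 X13.090 Y19.511
G1 X6.910 Y19.511
G1 X1.910 Y15.878
G1 X0.000 Y10.000
G1 X1.910 Y4.122
G1 X6.910 Y0.489
G1 X13.090 Y0.489
G1 X18.090 Y4.122
G1 X20.000 Y10.000
; layer 6
G0 Z14.000
G0 X20.000 Y10.000
G1 X18.090 Y15.878
G1 X13.090 Y19.511
G1 X6.910 Y19.511
G1 X1.910 Y15.878
G1 X0.000 Y10.000
G1 X1.910 Y4.122
G1 X6.910 Y0.489
G1 X13.090 Y0.489
G1 X18.090 Y4.122
G1 X20.000 Y10.000
M2 ; end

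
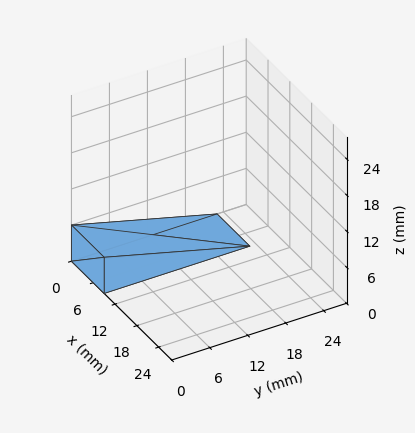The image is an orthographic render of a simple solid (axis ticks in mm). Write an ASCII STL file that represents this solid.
Reading the render: the shape is a wedge (ramp): 9 × 23 mm base, rising to 6 mm along the y=0 edge and sloping linearly to z=0 at y=23 (dimensions read to the nearest mm from the axis ticks). For the STL, each face is triangulated and given an outward normal.

solid part
  facet normal 0.0000 0.0000 -1.0000
    outer loop
      vertex 9.0 23.0 0.0
      vertex 9.0 0.0 0.0
      vertex 0.0 0.0 0.0
    endloop
  endfacet
  facet normal 0.0000 0.0000 -1.0000
    outer loop
      vertex 0.0 23.0 0.0
      vertex 9.0 23.0 0.0
      vertex 0.0 0.0 0.0
    endloop
  endfacet
  facet normal 0.0000 -1.0000 0.0000
    outer loop
      vertex 0.0 0.0 0.0
      vertex 9.0 0.0 0.0
      vertex 9.0 0.0 6.0
    endloop
  endfacet
  facet normal 0.0000 -1.0000 0.0000
    outer loop
      vertex 0.0 0.0 0.0
      vertex 9.0 0.0 6.0
      vertex 0.0 0.0 6.0
    endloop
  endfacet
  facet normal 0.0000 0.2524 0.9676
    outer loop
      vertex 0.0 0.0 6.0
      vertex 9.0 0.0 6.0
      vertex 9.0 23.0 0.0
    endloop
  endfacet
  facet normal 0.0000 0.2524 0.9676
    outer loop
      vertex 0.0 0.0 6.0
      vertex 9.0 23.0 0.0
      vertex 0.0 23.0 0.0
    endloop
  endfacet
  facet normal -1.0000 0.0000 0.0000
    outer loop
      vertex 0.0 0.0 6.0
      vertex 0.0 23.0 0.0
      vertex 0.0 0.0 0.0
    endloop
  endfacet
  facet normal 1.0000 0.0000 0.0000
    outer loop
      vertex 9.0 0.0 0.0
      vertex 9.0 23.0 0.0
      vertex 9.0 0.0 6.0
    endloop
  endfacet
endsolid part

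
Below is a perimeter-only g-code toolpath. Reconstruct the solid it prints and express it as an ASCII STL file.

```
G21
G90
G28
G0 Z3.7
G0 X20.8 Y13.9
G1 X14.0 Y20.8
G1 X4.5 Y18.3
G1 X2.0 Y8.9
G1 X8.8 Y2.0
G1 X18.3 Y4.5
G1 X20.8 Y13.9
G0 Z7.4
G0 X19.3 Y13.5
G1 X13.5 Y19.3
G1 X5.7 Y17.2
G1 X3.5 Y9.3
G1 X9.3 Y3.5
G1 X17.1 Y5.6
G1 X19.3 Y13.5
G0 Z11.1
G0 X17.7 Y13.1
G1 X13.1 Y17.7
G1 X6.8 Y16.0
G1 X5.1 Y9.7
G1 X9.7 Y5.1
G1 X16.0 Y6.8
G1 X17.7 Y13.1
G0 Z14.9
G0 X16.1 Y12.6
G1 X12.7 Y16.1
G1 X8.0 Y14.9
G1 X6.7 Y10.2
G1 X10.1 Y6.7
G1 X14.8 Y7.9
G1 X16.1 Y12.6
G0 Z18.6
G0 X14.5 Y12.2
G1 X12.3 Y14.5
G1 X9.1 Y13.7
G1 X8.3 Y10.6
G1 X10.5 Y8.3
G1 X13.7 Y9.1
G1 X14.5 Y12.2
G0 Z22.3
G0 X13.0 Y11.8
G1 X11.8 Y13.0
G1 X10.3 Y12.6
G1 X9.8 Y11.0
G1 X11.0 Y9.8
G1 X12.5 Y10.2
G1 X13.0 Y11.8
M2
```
solid part
  facet normal 0.0000 0.0000 -1.0000
    outer loop
      vertex 3.4 19.5 0.0
      vertex 14.4 22.4 0.0
      vertex 22.4 14.3 0.0
    endloop
  endfacet
  facet normal 0.0000 0.0000 -1.0000
    outer loop
      vertex 0.4 8.5 0.0
      vertex 3.4 19.5 0.0
      vertex 22.4 14.3 0.0
    endloop
  endfacet
  facet normal 0.0000 0.0000 -1.0000
    outer loop
      vertex 8.4 0.4 0.0
      vertex 0.4 8.5 0.0
      vertex 22.4 14.3 0.0
    endloop
  endfacet
  facet normal 0.0000 0.0000 -1.0000
    outer loop
      vertex 19.4 3.3 0.0
      vertex 8.4 0.4 0.0
      vertex 22.4 14.3 0.0
    endloop
  endfacet
  facet normal 0.6652 0.6570 0.3547
    outer loop
      vertex 22.4 14.3 0.0
      vertex 14.4 22.4 0.0
      vertex 11.4 11.4 26.0
    endloop
  endfacet
  facet normal -0.2383 0.9040 0.3550
    outer loop
      vertex 14.4 22.4 0.0
      vertex 3.4 19.5 0.0
      vertex 11.4 11.4 26.0
    endloop
  endfacet
  facet normal -0.9022 0.2461 0.3543
    outer loop
      vertex 3.4 19.5 0.0
      vertex 0.4 8.5 0.0
      vertex 11.4 11.4 26.0
    endloop
  endfacet
  facet normal -0.6652 -0.6570 0.3547
    outer loop
      vertex 0.4 8.5 0.0
      vertex 8.4 0.4 0.0
      vertex 11.4 11.4 26.0
    endloop
  endfacet
  facet normal 0.2383 -0.9040 0.3550
    outer loop
      vertex 8.4 0.4 0.0
      vertex 19.4 3.3 0.0
      vertex 11.4 11.4 26.0
    endloop
  endfacet
  facet normal 0.9022 -0.2461 0.3543
    outer loop
      vertex 19.4 3.3 0.0
      vertex 22.4 14.3 0.0
      vertex 11.4 11.4 26.0
    endloop
  endfacet
endsolid part

The G0 Z moves step by Δz≈3.7 mm. The G1 loops shrink linearly with z, so the solid tapers from its base footprint up to z≈26. Closing with a flat bottom cap and the tapered top and triangulating gives 10 facets — a regular 6-sided pyramid, base circumscribed radius ≈ 11.4 mm, apex at z ≈ 26 mm.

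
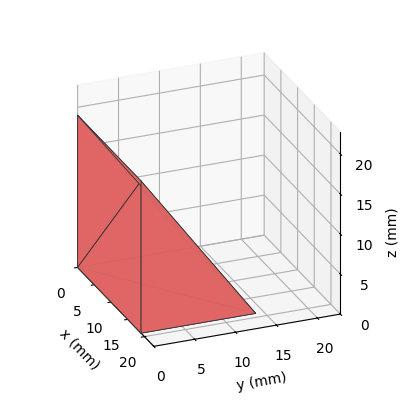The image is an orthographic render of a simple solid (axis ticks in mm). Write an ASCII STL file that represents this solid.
Reading the render: the shape is a wedge (ramp): 19 × 14 mm base, rising to 19 mm along the y=0 edge and sloping linearly to z=0 at y=14 (dimensions read to the nearest mm from the axis ticks). For the STL, each face is triangulated and given an outward normal.

solid part
  facet normal 0.0000 0.0000 -1.0000
    outer loop
      vertex 19.0 14.0 0.0
      vertex 19.0 0.0 0.0
      vertex 0.0 0.0 0.0
    endloop
  endfacet
  facet normal 0.0000 0.0000 -1.0000
    outer loop
      vertex 0.0 14.0 0.0
      vertex 19.0 14.0 0.0
      vertex 0.0 0.0 0.0
    endloop
  endfacet
  facet normal 0.0000 -1.0000 0.0000
    outer loop
      vertex 0.0 0.0 0.0
      vertex 19.0 0.0 0.0
      vertex 19.0 0.0 19.0
    endloop
  endfacet
  facet normal 0.0000 -1.0000 0.0000
    outer loop
      vertex 0.0 0.0 0.0
      vertex 19.0 0.0 19.0
      vertex 0.0 0.0 19.0
    endloop
  endfacet
  facet normal 0.0000 0.8051 0.5932
    outer loop
      vertex 0.0 0.0 19.0
      vertex 19.0 0.0 19.0
      vertex 19.0 14.0 0.0
    endloop
  endfacet
  facet normal 0.0000 0.8051 0.5932
    outer loop
      vertex 0.0 0.0 19.0
      vertex 19.0 14.0 0.0
      vertex 0.0 14.0 0.0
    endloop
  endfacet
  facet normal -1.0000 0.0000 0.0000
    outer loop
      vertex 0.0 0.0 19.0
      vertex 0.0 14.0 0.0
      vertex 0.0 0.0 0.0
    endloop
  endfacet
  facet normal 1.0000 0.0000 0.0000
    outer loop
      vertex 19.0 0.0 0.0
      vertex 19.0 14.0 0.0
      vertex 19.0 0.0 19.0
    endloop
  endfacet
endsolid part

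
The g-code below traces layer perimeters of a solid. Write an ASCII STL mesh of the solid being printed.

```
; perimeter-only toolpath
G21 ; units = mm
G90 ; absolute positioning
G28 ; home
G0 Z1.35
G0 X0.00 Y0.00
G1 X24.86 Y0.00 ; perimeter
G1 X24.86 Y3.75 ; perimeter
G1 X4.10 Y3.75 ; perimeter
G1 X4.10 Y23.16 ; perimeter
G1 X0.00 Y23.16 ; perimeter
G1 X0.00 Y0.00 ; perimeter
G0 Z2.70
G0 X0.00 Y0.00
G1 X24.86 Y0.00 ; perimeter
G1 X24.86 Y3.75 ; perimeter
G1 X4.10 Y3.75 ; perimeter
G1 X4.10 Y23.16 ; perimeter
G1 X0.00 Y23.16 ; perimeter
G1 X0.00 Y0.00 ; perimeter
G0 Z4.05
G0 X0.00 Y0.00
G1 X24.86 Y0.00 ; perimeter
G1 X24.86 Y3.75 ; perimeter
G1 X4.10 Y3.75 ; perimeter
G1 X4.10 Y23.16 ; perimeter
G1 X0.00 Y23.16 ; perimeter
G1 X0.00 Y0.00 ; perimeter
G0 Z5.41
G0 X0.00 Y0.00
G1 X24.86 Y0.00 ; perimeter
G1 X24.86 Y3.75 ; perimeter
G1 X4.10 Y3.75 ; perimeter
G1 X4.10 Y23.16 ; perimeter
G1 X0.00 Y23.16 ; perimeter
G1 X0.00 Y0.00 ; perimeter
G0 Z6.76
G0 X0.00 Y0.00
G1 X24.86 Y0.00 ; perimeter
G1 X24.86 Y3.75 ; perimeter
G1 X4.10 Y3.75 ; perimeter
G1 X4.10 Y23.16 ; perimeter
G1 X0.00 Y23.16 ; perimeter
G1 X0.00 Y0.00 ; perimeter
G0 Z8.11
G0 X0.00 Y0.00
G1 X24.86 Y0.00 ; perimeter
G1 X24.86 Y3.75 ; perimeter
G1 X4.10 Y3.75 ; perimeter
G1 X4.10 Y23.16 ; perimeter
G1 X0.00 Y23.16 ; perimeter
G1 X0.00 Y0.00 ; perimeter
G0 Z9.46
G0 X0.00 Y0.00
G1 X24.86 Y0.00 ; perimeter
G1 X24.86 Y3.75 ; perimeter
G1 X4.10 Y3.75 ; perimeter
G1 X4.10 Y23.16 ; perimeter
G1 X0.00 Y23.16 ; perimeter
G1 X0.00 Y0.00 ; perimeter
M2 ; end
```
solid part
  facet normal 0.0000 0.0000 -1.0000
    outer loop
      vertex 24.86 3.75 0.00
      vertex 24.86 0.00 0.00
      vertex 0.00 0.00 0.00
    endloop
  endfacet
  facet normal 0.0000 0.0000 -1.0000
    outer loop
      vertex 4.10 3.75 0.00
      vertex 24.86 3.75 0.00
      vertex 0.00 0.00 0.00
    endloop
  endfacet
  facet normal 0.0000 0.0000 -1.0000
    outer loop
      vertex 4.10 23.16 0.00
      vertex 4.10 3.75 0.00
      vertex 0.00 0.00 0.00
    endloop
  endfacet
  facet normal 0.0000 0.0000 -1.0000
    outer loop
      vertex 0.00 23.16 0.00
      vertex 4.10 23.16 0.00
      vertex 0.00 0.00 0.00
    endloop
  endfacet
  facet normal 0.0000 0.0000 1.0000
    outer loop
      vertex 0.00 0.00 9.46
      vertex 24.86 0.00 9.46
      vertex 24.86 3.75 9.46
    endloop
  endfacet
  facet normal 0.0000 0.0000 1.0000
    outer loop
      vertex 0.00 0.00 9.46
      vertex 24.86 3.75 9.46
      vertex 4.10 3.75 9.46
    endloop
  endfacet
  facet normal 0.0000 0.0000 1.0000
    outer loop
      vertex 0.00 0.00 9.46
      vertex 4.10 3.75 9.46
      vertex 4.10 23.16 9.46
    endloop
  endfacet
  facet normal 0.0000 0.0000 1.0000
    outer loop
      vertex 0.00 0.00 9.46
      vertex 4.10 23.16 9.46
      vertex 0.00 23.16 9.46
    endloop
  endfacet
  facet normal 0.0000 -1.0000 0.0000
    outer loop
      vertex 0.00 0.00 0.00
      vertex 24.86 0.00 0.00
      vertex 24.86 0.00 9.46
    endloop
  endfacet
  facet normal 0.0000 -1.0000 0.0000
    outer loop
      vertex 0.00 0.00 0.00
      vertex 24.86 0.00 9.46
      vertex 0.00 0.00 9.46
    endloop
  endfacet
  facet normal 1.0000 0.0000 0.0000
    outer loop
      vertex 24.86 0.00 0.00
      vertex 24.86 3.75 0.00
      vertex 24.86 3.75 9.46
    endloop
  endfacet
  facet normal 1.0000 0.0000 0.0000
    outer loop
      vertex 24.86 0.00 0.00
      vertex 24.86 3.75 9.46
      vertex 24.86 0.00 9.46
    endloop
  endfacet
  facet normal 0.0000 1.0000 0.0000
    outer loop
      vertex 24.86 3.75 0.00
      vertex 4.10 3.75 0.00
      vertex 4.10 3.75 9.46
    endloop
  endfacet
  facet normal 0.0000 1.0000 0.0000
    outer loop
      vertex 24.86 3.75 0.00
      vertex 4.10 3.75 9.46
      vertex 24.86 3.75 9.46
    endloop
  endfacet
  facet normal 1.0000 0.0000 0.0000
    outer loop
      vertex 4.10 3.75 0.00
      vertex 4.10 23.16 0.00
      vertex 4.10 23.16 9.46
    endloop
  endfacet
  facet normal 1.0000 0.0000 0.0000
    outer loop
      vertex 4.10 3.75 0.00
      vertex 4.10 23.16 9.46
      vertex 4.10 3.75 9.46
    endloop
  endfacet
  facet normal 0.0000 1.0000 0.0000
    outer loop
      vertex 4.10 23.16 0.00
      vertex 0.00 23.16 0.00
      vertex 0.00 23.16 9.46
    endloop
  endfacet
  facet normal 0.0000 1.0000 0.0000
    outer loop
      vertex 4.10 23.16 0.00
      vertex 0.00 23.16 9.46
      vertex 4.10 23.16 9.46
    endloop
  endfacet
  facet normal -1.0000 0.0000 0.0000
    outer loop
      vertex 0.00 23.16 0.00
      vertex 0.00 0.00 0.00
      vertex 0.00 0.00 9.46
    endloop
  endfacet
  facet normal -1.0000 0.0000 0.0000
    outer loop
      vertex 0.00 23.16 0.00
      vertex 0.00 0.00 9.46
      vertex 0.00 23.16 9.46
    endloop
  endfacet
endsolid part

The G0 Z moves step by Δz≈1.35 mm. Every layer's G1 loop is the same polygon, so the solid is a straight extrusion of it from z=0 to z≈9.46. Closing with flat bottom and top caps and triangulating gives 20 facets — an L-shaped prism: outer 24.9 × 23.2 mm, arm thicknesses ≈ 3.75 mm (horizontal) and 4.1 mm (vertical), extruded 9.46 mm in z.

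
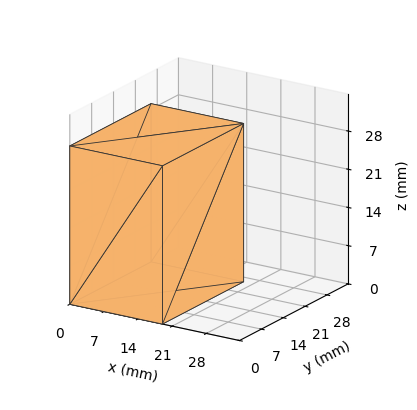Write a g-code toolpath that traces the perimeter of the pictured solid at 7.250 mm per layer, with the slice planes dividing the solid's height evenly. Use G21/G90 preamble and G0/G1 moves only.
Reading the render: the shape is a rectangular box, roughly 19 × 26 mm footprint and 29 mm tall (dimensions read to the nearest mm from the axis ticks). For the g-code, the solid's height is divided into equal slices at the stated Δz and each level perimeter traced with G1 moves after a G0 lift.

; perimeter-only toolpath
G21 ; units = mm
G90 ; absolute positioning
G28 ; home
; layer 1
G0 Z7.250
G0 X0.000 Y0.000
G1 X19.000 Y0.000
G1 X19.000 Y26.000
G1 X0.000 Y26.000
G1 X0.000 Y0.000
; layer 2
G0 Z14.500
G0 X0.000 Y0.000
G1 X19.000 Y0.000
G1 X19.000 Y26.000
G1 X0.000 Y26.000
G1 X0.000 Y0.000
; layer 3
G0 Z21.750
G0 X0.000 Y0.000
G1 X19.000 Y0.000
G1 X19.000 Y26.000
G1 X0.000 Y26.000
G1 X0.000 Y0.000
; layer 4
G0 Z29.000
G0 X0.000 Y0.000
G1 X19.000 Y0.000
G1 X19.000 Y26.000
G1 X0.000 Y26.000
G1 X0.000 Y0.000
M2 ; end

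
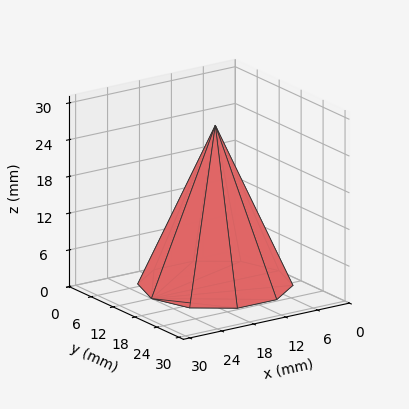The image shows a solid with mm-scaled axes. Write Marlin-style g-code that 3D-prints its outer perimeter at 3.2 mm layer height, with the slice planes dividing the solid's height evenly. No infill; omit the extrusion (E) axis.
Reading the render: the shape is a regular 10-sided pyramid, base circumscribed radius ≈ 12 mm, apex at z ≈ 26 mm (dimensions read to the nearest mm from the axis ticks). For the g-code, the solid's height is divided into equal slices at the stated Δz and each level perimeter traced with G1 moves after a G0 lift.

; perimeter-only toolpath
G21 ; units = mm
G90 ; absolute positioning
G28 ; home
; layer 1
G0 Z3.2
G0 X22.5 Y12.0
G1 X20.5 Y18.2
G1 X15.2 Y22.0
G1 X8.8 Y22.0
G1 X3.5 Y18.2
G1 X1.5 Y12.0
G1 X3.5 Y5.8
G1 X8.8 Y2.0
G1 X15.2 Y2.0
G1 X20.5 Y5.8
G1 X22.5 Y12.0
; layer 2
G0 Z6.5
G0 X21.0 Y12.0
G1 X19.3 Y17.3
G1 X14.8 Y20.5
G1 X9.2 Y20.5
G1 X4.7 Y17.3
G1 X3.0 Y12.0
G1 X4.7 Y6.7
G1 X9.2 Y3.5
G1 X14.8 Y3.5
G1 X19.3 Y6.7
G1 X21.0 Y12.0
; layer 3
G0 Z9.8
G0 X19.5 Y12.0
G1 X18.1 Y16.4
G1 X14.3 Y19.1
G1 X9.7 Y19.1
G1 X5.9 Y16.4
G1 X4.5 Y12.0
G1 X5.9 Y7.6
G1 X9.7 Y4.9
G1 X14.3 Y4.9
G1 X18.1 Y7.6
G1 X19.5 Y12.0
; layer 4
G0 Z13.0
G0 X18.0 Y12.0
G1 X16.9 Y15.6
G1 X13.8 Y17.7
G1 X10.2 Y17.7
G1 X7.2 Y15.6
G1 X6.0 Y12.0
G1 X7.2 Y8.4
G1 X10.2 Y6.3
G1 X13.8 Y6.3
G1 X16.9 Y8.4
G1 X18.0 Y12.0
; layer 5
G0 Z16.2
G0 X16.5 Y12.0
G1 X15.6 Y14.7
G1 X13.4 Y16.3
G1 X10.6 Y16.3
G1 X8.4 Y14.7
G1 X7.5 Y12.0
G1 X8.4 Y9.3
G1 X10.6 Y7.7
G1 X13.4 Y7.7
G1 X15.6 Y9.3
G1 X16.5 Y12.0
; layer 6
G0 Z19.5
G0 X15.0 Y12.0
G1 X14.4 Y13.8
G1 X12.9 Y14.8
G1 X11.1 Y14.8
G1 X9.6 Y13.8
G1 X9.0 Y12.0
G1 X9.6 Y10.2
G1 X11.1 Y9.2
G1 X12.9 Y9.2
G1 X14.4 Y10.2
G1 X15.0 Y12.0
; layer 7
G0 Z22.8
G0 X13.5 Y12.0
G1 X13.2 Y12.9
G1 X12.5 Y13.4
G1 X11.5 Y13.4
G1 X10.8 Y12.9
G1 X10.5 Y12.0
G1 X10.8 Y11.1
G1 X11.5 Y10.6
G1 X12.5 Y10.6
G1 X13.2 Y11.1
G1 X13.5 Y12.0
M2 ; end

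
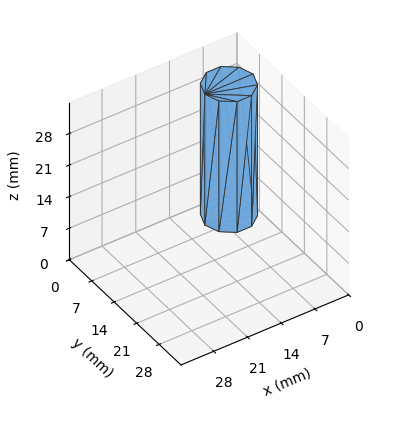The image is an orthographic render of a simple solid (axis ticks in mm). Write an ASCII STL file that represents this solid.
Reading the render: the shape is a regular 10-sided prism (a cylinder approximated with 10 flat sides), circumscribed radius ≈ 5 mm, height ≈ 29 mm (dimensions read to the nearest mm from the axis ticks). For the STL, each face is triangulated and given an outward normal.

solid part
  facet normal 0.0000 0.0000 -1.0000
    outer loop
      vertex 6.5 9.8 0.0
      vertex 9.0 7.9 0.0
      vertex 10.0 5.0 0.0
    endloop
  endfacet
  facet normal 0.0000 0.0000 -1.0000
    outer loop
      vertex 3.5 9.8 0.0
      vertex 6.5 9.8 0.0
      vertex 10.0 5.0 0.0
    endloop
  endfacet
  facet normal 0.0000 0.0000 -1.0000
    outer loop
      vertex 1.0 7.9 0.0
      vertex 3.5 9.8 0.0
      vertex 10.0 5.0 0.0
    endloop
  endfacet
  facet normal 0.0000 0.0000 -1.0000
    outer loop
      vertex 0.0 5.0 0.0
      vertex 1.0 7.9 0.0
      vertex 10.0 5.0 0.0
    endloop
  endfacet
  facet normal 0.0000 0.0000 -1.0000
    outer loop
      vertex 1.0 2.1 0.0
      vertex 0.0 5.0 0.0
      vertex 10.0 5.0 0.0
    endloop
  endfacet
  facet normal 0.0000 0.0000 -1.0000
    outer loop
      vertex 3.5 0.2 0.0
      vertex 1.0 2.1 0.0
      vertex 10.0 5.0 0.0
    endloop
  endfacet
  facet normal 0.0000 0.0000 -1.0000
    outer loop
      vertex 6.5 0.2 0.0
      vertex 3.5 0.2 0.0
      vertex 10.0 5.0 0.0
    endloop
  endfacet
  facet normal 0.0000 0.0000 -1.0000
    outer loop
      vertex 9.0 2.1 0.0
      vertex 6.5 0.2 0.0
      vertex 10.0 5.0 0.0
    endloop
  endfacet
  facet normal 0.0000 0.0000 1.0000
    outer loop
      vertex 10.0 5.0 29.0
      vertex 9.0 7.9 29.0
      vertex 6.5 9.8 29.0
    endloop
  endfacet
  facet normal 0.0000 0.0000 1.0000
    outer loop
      vertex 10.0 5.0 29.0
      vertex 6.5 9.8 29.0
      vertex 3.5 9.8 29.0
    endloop
  endfacet
  facet normal 0.0000 0.0000 1.0000
    outer loop
      vertex 10.0 5.0 29.0
      vertex 3.5 9.8 29.0
      vertex 1.0 7.9 29.0
    endloop
  endfacet
  facet normal 0.0000 0.0000 1.0000
    outer loop
      vertex 10.0 5.0 29.0
      vertex 1.0 7.9 29.0
      vertex 0.0 5.0 29.0
    endloop
  endfacet
  facet normal 0.0000 0.0000 1.0000
    outer loop
      vertex 10.0 5.0 29.0
      vertex 0.0 5.0 29.0
      vertex 1.0 2.1 29.0
    endloop
  endfacet
  facet normal 0.0000 0.0000 1.0000
    outer loop
      vertex 10.0 5.0 29.0
      vertex 1.0 2.1 29.0
      vertex 3.5 0.2 29.0
    endloop
  endfacet
  facet normal 0.0000 0.0000 1.0000
    outer loop
      vertex 10.0 5.0 29.0
      vertex 3.5 0.2 29.0
      vertex 6.5 0.2 29.0
    endloop
  endfacet
  facet normal 0.0000 0.0000 1.0000
    outer loop
      vertex 10.0 5.0 29.0
      vertex 6.5 0.2 29.0
      vertex 9.0 2.1 29.0
    endloop
  endfacet
  facet normal 0.9454 0.3260 0.0000
    outer loop
      vertex 10.0 5.0 0.0
      vertex 9.0 7.9 0.0
      vertex 9.0 7.9 29.0
    endloop
  endfacet
  facet normal 0.9454 0.3260 0.0000
    outer loop
      vertex 10.0 5.0 0.0
      vertex 9.0 7.9 29.0
      vertex 10.0 5.0 29.0
    endloop
  endfacet
  facet normal 0.6051 0.7962 0.0000
    outer loop
      vertex 9.0 7.9 0.0
      vertex 6.5 9.8 0.0
      vertex 6.5 9.8 29.0
    endloop
  endfacet
  facet normal 0.6051 0.7962 0.0000
    outer loop
      vertex 9.0 7.9 0.0
      vertex 6.5 9.8 29.0
      vertex 9.0 7.9 29.0
    endloop
  endfacet
  facet normal 0.0000 1.0000 0.0000
    outer loop
      vertex 6.5 9.8 0.0
      vertex 3.5 9.8 0.0
      vertex 3.5 9.8 29.0
    endloop
  endfacet
  facet normal 0.0000 1.0000 0.0000
    outer loop
      vertex 6.5 9.8 0.0
      vertex 3.5 9.8 29.0
      vertex 6.5 9.8 29.0
    endloop
  endfacet
  facet normal -0.6051 0.7962 0.0000
    outer loop
      vertex 3.5 9.8 0.0
      vertex 1.0 7.9 0.0
      vertex 1.0 7.9 29.0
    endloop
  endfacet
  facet normal -0.6051 0.7962 0.0000
    outer loop
      vertex 3.5 9.8 0.0
      vertex 1.0 7.9 29.0
      vertex 3.5 9.8 29.0
    endloop
  endfacet
  facet normal -0.9454 0.3260 0.0000
    outer loop
      vertex 1.0 7.9 0.0
      vertex 0.0 5.0 0.0
      vertex 0.0 5.0 29.0
    endloop
  endfacet
  facet normal -0.9454 0.3260 0.0000
    outer loop
      vertex 1.0 7.9 0.0
      vertex 0.0 5.0 29.0
      vertex 1.0 7.9 29.0
    endloop
  endfacet
  facet normal -0.9454 -0.3260 0.0000
    outer loop
      vertex 0.0 5.0 0.0
      vertex 1.0 2.1 0.0
      vertex 1.0 2.1 29.0
    endloop
  endfacet
  facet normal -0.9454 -0.3260 0.0000
    outer loop
      vertex 0.0 5.0 0.0
      vertex 1.0 2.1 29.0
      vertex 0.0 5.0 29.0
    endloop
  endfacet
  facet normal -0.6051 -0.7962 0.0000
    outer loop
      vertex 1.0 2.1 0.0
      vertex 3.5 0.2 0.0
      vertex 3.5 0.2 29.0
    endloop
  endfacet
  facet normal -0.6051 -0.7962 0.0000
    outer loop
      vertex 1.0 2.1 0.0
      vertex 3.5 0.2 29.0
      vertex 1.0 2.1 29.0
    endloop
  endfacet
  facet normal 0.0000 -1.0000 0.0000
    outer loop
      vertex 3.5 0.2 0.0
      vertex 6.5 0.2 0.0
      vertex 6.5 0.2 29.0
    endloop
  endfacet
  facet normal 0.0000 -1.0000 0.0000
    outer loop
      vertex 3.5 0.2 0.0
      vertex 6.5 0.2 29.0
      vertex 3.5 0.2 29.0
    endloop
  endfacet
  facet normal 0.6051 -0.7962 0.0000
    outer loop
      vertex 6.5 0.2 0.0
      vertex 9.0 2.1 0.0
      vertex 9.0 2.1 29.0
    endloop
  endfacet
  facet normal 0.6051 -0.7962 0.0000
    outer loop
      vertex 6.5 0.2 0.0
      vertex 9.0 2.1 29.0
      vertex 6.5 0.2 29.0
    endloop
  endfacet
  facet normal 0.9454 -0.3260 0.0000
    outer loop
      vertex 9.0 2.1 0.0
      vertex 10.0 5.0 0.0
      vertex 10.0 5.0 29.0
    endloop
  endfacet
  facet normal 0.9454 -0.3260 0.0000
    outer loop
      vertex 9.0 2.1 0.0
      vertex 10.0 5.0 29.0
      vertex 9.0 2.1 29.0
    endloop
  endfacet
endsolid part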